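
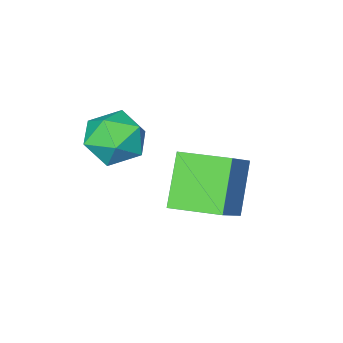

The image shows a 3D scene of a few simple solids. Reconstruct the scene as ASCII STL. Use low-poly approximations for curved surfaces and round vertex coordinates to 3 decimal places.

solid 
facet normal -0.495 -0.395 0.774
outer loop
vertex -2.898 -1.817 0.835
vertex -3.836 -0.416 0.95
vertex -4.274 -2.633 -0.462
endloop
endfacet
facet normal 0.555 -0.829 -0.067
outer loop
vertex -3.284 -1.844 -2.01
vertex -2.898 -1.817 0.835
vertex -4.274 -2.633 -0.462
endloop
endfacet
facet normal -0.495 -0.395 0.774
outer loop
vertex -4.274 -2.633 -0.462
vertex -3.836 -0.416 0.95
vertex -5.213 -1.232 -0.347
endloop
endfacet
facet normal -0.668 -0.396 -0.629
outer loop
vertex -5.213 -1.232 -0.347
vertex -3.284 -1.844 -2.01
vertex -4.274 -2.633 -0.462
endloop
endfacet
facet normal 0.669 0.396 0.629
outer loop
vertex -2.898 -1.817 0.835
vertex -2.846 0.373 -0.598
vertex -3.836 -0.416 0.95
endloop
endfacet
facet normal 0.555 -0.829 -0.067
outer loop
vertex -1.907 -1.028 -0.713
vertex -2.898 -1.817 0.835
vertex -3.284 -1.844 -2.01
endloop
endfacet
facet normal 0.668 0.396 0.630
outer loop
vertex -1.907 -1.028 -0.713
vertex -2.846 0.373 -0.598
vertex -2.898 -1.817 0.835
endloop
endfacet
facet normal -0.555 0.829 0.068
outer loop
vertex -3.836 -0.416 0.95
vertex -2.846 0.373 -0.598
vertex -5.213 -1.232 -0.347
endloop
endfacet
facet normal -0.668 -0.396 -0.630
outer loop
vertex -4.222 -0.443 -1.895
vertex -3.284 -1.844 -2.01
vertex -5.213 -1.232 -0.347
endloop
endfacet
facet normal -0.555 0.829 0.067
outer loop
vertex -5.213 -1.232 -0.347
vertex -2.846 0.373 -0.598
vertex -4.222 -0.443 -1.895
endloop
endfacet
facet normal 0.495 0.395 -0.774
outer loop
vertex -4.222 -0.443 -1.895
vertex -1.907 -1.028 -0.713
vertex -3.284 -1.844 -2.01
endloop
endfacet
facet normal 0.495 0.395 -0.774
outer loop
vertex -2.846 0.373 -0.598
vertex -1.907 -1.028 -0.713
vertex -4.222 -0.443 -1.895
endloop
endfacet
facet normal 0.349 0.882 -0.316
outer loop
vertex -1.393 -3.221 0.039
vertex -2.303 -2.733 0.398
vertex -1.44 -2.837 1.061
endloop
endfacet
facet normal 0.884 0.449 -0.128
outer loop
vertex -1.393 -3.221 0.039
vertex -1.44 -2.837 1.061
vertex -0.976 -3.807 0.862
endloop
endfacet
facet normal 0.839 -0.141 -0.526
outer loop
vertex -1.393 -3.221 0.039
vertex -0.976 -3.807 0.862
vertex -1.552 -4.303 0.076
endloop
endfacet
facet normal 0.276 -0.073 -0.958
outer loop
vertex -1.393 -3.221 0.039
vertex -1.552 -4.303 0.076
vertex -2.372 -3.639 -0.211
endloop
endfacet
facet normal -0.027 0.559 -0.829
outer loop
vertex -1.393 -3.221 0.039
vertex -2.372 -3.639 -0.211
vertex -2.303 -2.733 0.398
endloop
endfacet
facet normal 0.790 0.264 0.554
outer loop
vertex -0.976 -3.807 0.862
vertex -1.44 -2.837 1.061
vertex -1.628 -3.681 1.731
endloop
endfacet
facet normal -0.077 0.965 0.251
outer loop
vertex -1.44 -2.837 1.061
vertex -2.303 -2.733 0.398
vertex -2.448 -3.017 1.444
endloop
endfacet
facet normal -0.686 0.441 -0.579
outer loop
vertex -2.303 -2.733 0.398
vertex -2.372 -3.639 -0.211
vertex -3.024 -3.513 0.658
endloop
endfacet
facet normal -0.196 -0.583 -0.789
outer loop
vertex -2.372 -3.639 -0.211
vertex -1.552 -4.303 0.076
vertex -2.56 -4.483 0.459
endloop
endfacet
facet normal 0.717 -0.692 -0.089
outer loop
vertex -1.552 -4.303 0.076
vertex -0.976 -3.807 0.862
vertex -1.697 -4.587 1.122
endloop
endfacet
facet normal -0.276 0.073 0.958
outer loop
vertex -2.607 -4.099 1.481
vertex -1.628 -3.681 1.731
vertex -2.448 -3.017 1.444
endloop
endfacet
facet normal -0.839 0.141 0.526
outer loop
vertex -2.607 -4.099 1.481
vertex -2.448 -3.017 1.444
vertex -3.024 -3.513 0.658
endloop
endfacet
facet normal -0.884 -0.449 0.128
outer loop
vertex -2.607 -4.099 1.481
vertex -3.024 -3.513 0.658
vertex -2.56 -4.483 0.459
endloop
endfacet
facet normal -0.349 -0.882 0.316
outer loop
vertex -2.607 -4.099 1.481
vertex -2.56 -4.483 0.459
vertex -1.697 -4.587 1.122
endloop
endfacet
facet normal 0.027 -0.559 0.829
outer loop
vertex -2.607 -4.099 1.481
vertex -1.697 -4.587 1.122
vertex -1.628 -3.681 1.731
endloop
endfacet
facet normal 0.196 0.583 0.789
outer loop
vertex -2.448 -3.017 1.444
vertex -1.628 -3.681 1.731
vertex -1.44 -2.837 1.061
endloop
endfacet
facet normal -0.717 0.692 0.089
outer loop
vertex -3.024 -3.513 0.658
vertex -2.448 -3.017 1.444
vertex -2.303 -2.733 0.398
endloop
endfacet
facet normal -0.790 -0.264 -0.554
outer loop
vertex -2.56 -4.483 0.459
vertex -3.024 -3.513 0.658
vertex -2.372 -3.639 -0.211
endloop
endfacet
facet normal 0.077 -0.965 -0.251
outer loop
vertex -1.697 -4.587 1.122
vertex -2.56 -4.483 0.459
vertex -1.552 -4.303 0.076
endloop
endfacet
facet normal 0.686 -0.441 0.579
outer loop
vertex -1.628 -3.681 1.731
vertex -1.697 -4.587 1.122
vertex -0.976 -3.807 0.862
endloop
endfacet

endsolid


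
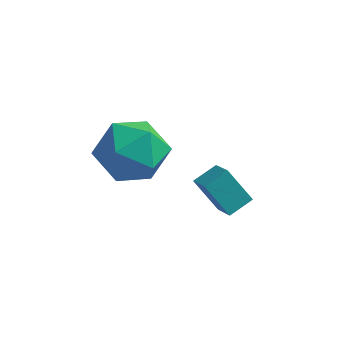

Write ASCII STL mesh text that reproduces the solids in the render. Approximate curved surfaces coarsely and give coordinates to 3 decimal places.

solid 
facet normal -0.437 -0.897 0.064
outer loop
vertex -3.267 -1.154 -2.246
vertex -2.31 -1.657 -2.761
vertex -2.36 -1.548 -1.569
endloop
endfacet
facet normal -0.650 -0.472 0.596
outer loop
vertex -3.267 -1.154 -2.246
vertex -2.36 -1.548 -1.569
vertex -2.887 -0.502 -1.315
endloop
endfacet
facet normal -0.945 0.110 0.309
outer loop
vertex -3.267 -1.154 -2.246
vertex -2.887 -0.502 -1.315
vertex -3.163 0.035 -2.35
endloop
endfacet
facet normal -0.915 0.045 -0.401
outer loop
vertex -3.267 -1.154 -2.246
vertex -3.163 0.035 -2.35
vertex -2.806 -0.679 -3.244
endloop
endfacet
facet normal -0.601 -0.578 -0.552
outer loop
vertex -3.267 -1.154 -2.246
vertex -2.806 -0.679 -3.244
vertex -2.31 -1.657 -2.761
endloop
endfacet
facet normal -0.070 -0.268 0.961
outer loop
vertex -2.887 -0.502 -1.315
vertex -2.36 -1.548 -1.569
vertex -1.694 -0.601 -1.256
endloop
endfacet
facet normal 0.274 -0.957 0.099
outer loop
vertex -2.36 -1.548 -1.569
vertex -2.31 -1.657 -2.761
vertex -1.337 -1.315 -2.15
endloop
endfacet
facet normal 0.008 -0.440 -0.898
outer loop
vertex -2.31 -1.657 -2.761
vertex -2.806 -0.679 -3.244
vertex -1.613 -0.778 -3.185
endloop
endfacet
facet normal -0.500 0.568 -0.653
outer loop
vertex -2.806 -0.679 -3.244
vertex -3.163 0.035 -2.35
vertex -2.14 0.268 -2.931
endloop
endfacet
facet normal -0.548 0.674 0.496
outer loop
vertex -3.163 0.035 -2.35
vertex -2.887 -0.502 -1.315
vertex -2.19 0.377 -1.739
endloop
endfacet
facet normal 0.915 -0.045 0.401
outer loop
vertex -1.233 -0.126 -2.254
vertex -1.694 -0.601 -1.256
vertex -1.337 -1.315 -2.15
endloop
endfacet
facet normal 0.945 -0.110 -0.309
outer loop
vertex -1.233 -0.126 -2.254
vertex -1.337 -1.315 -2.15
vertex -1.613 -0.778 -3.185
endloop
endfacet
facet normal 0.650 0.472 -0.596
outer loop
vertex -1.233 -0.126 -2.254
vertex -1.613 -0.778 -3.185
vertex -2.14 0.268 -2.931
endloop
endfacet
facet normal 0.437 0.897 -0.064
outer loop
vertex -1.233 -0.126 -2.254
vertex -2.14 0.268 -2.931
vertex -2.19 0.377 -1.739
endloop
endfacet
facet normal 0.601 0.578 0.552
outer loop
vertex -1.233 -0.126 -2.254
vertex -2.19 0.377 -1.739
vertex -1.694 -0.601 -1.256
endloop
endfacet
facet normal 0.500 -0.568 0.653
outer loop
vertex -1.337 -1.315 -2.15
vertex -1.694 -0.601 -1.256
vertex -2.36 -1.548 -1.569
endloop
endfacet
facet normal 0.548 -0.674 -0.496
outer loop
vertex -1.613 -0.778 -3.185
vertex -1.337 -1.315 -2.15
vertex -2.31 -1.657 -2.761
endloop
endfacet
facet normal 0.070 0.268 -0.961
outer loop
vertex -2.14 0.268 -2.931
vertex -1.613 -0.778 -3.185
vertex -2.806 -0.679 -3.244
endloop
endfacet
facet normal -0.274 0.957 -0.099
outer loop
vertex -2.19 0.377 -1.739
vertex -2.14 0.268 -2.931
vertex -3.163 0.035 -2.35
endloop
endfacet
facet normal -0.008 0.440 0.898
outer loop
vertex -1.694 -0.601 -1.256
vertex -2.19 0.377 -1.739
vertex -2.887 -0.502 -1.315
endloop
endfacet
facet normal -0.529 -0.767 -0.364
outer loop
vertex 0.227 -1.423 -2.35
vertex -0.328 -0.815 -2.825
vertex 1.003 -1.489 -3.34
endloop
endfacet
facet normal 0.583 -0.640 0.500
outer loop
vertex 1.448 -0.845 -3.035
vertex 0.227 -1.423 -2.35
vertex 1.003 -1.489 -3.34
endloop
endfacet
facet normal -0.529 -0.767 -0.364
outer loop
vertex 1.003 -1.489 -3.34
vertex -0.328 -0.815 -2.825
vertex 0.449 -0.881 -3.815
endloop
endfacet
facet normal 0.616 -0.053 -0.786
outer loop
vertex 0.449 -0.881 -3.815
vertex 1.448 -0.845 -3.035
vertex 1.003 -1.489 -3.34
endloop
endfacet
facet normal -0.615 0.053 0.786
outer loop
vertex 0.227 -1.423 -2.35
vertex 0.117 -0.171 -2.52
vertex -0.328 -0.815 -2.825
endloop
endfacet
facet normal 0.584 -0.639 0.501
outer loop
vertex 0.671 -0.779 -2.045
vertex 0.227 -1.423 -2.35
vertex 1.448 -0.845 -3.035
endloop
endfacet
facet normal -0.616 0.053 0.786
outer loop
vertex 0.671 -0.779 -2.045
vertex 0.117 -0.171 -2.52
vertex 0.227 -1.423 -2.35
endloop
endfacet
facet normal -0.583 0.640 -0.500
outer loop
vertex -0.328 -0.815 -2.825
vertex 0.117 -0.171 -2.52
vertex 0.449 -0.881 -3.815
endloop
endfacet
facet normal 0.616 -0.052 -0.786
outer loop
vertex 0.893 -0.237 -3.51
vertex 1.448 -0.845 -3.035
vertex 0.449 -0.881 -3.815
endloop
endfacet
facet normal -0.584 0.639 -0.500
outer loop
vertex 0.449 -0.881 -3.815
vertex 0.117 -0.171 -2.52
vertex 0.893 -0.237 -3.51
endloop
endfacet
facet normal 0.529 0.767 0.364
outer loop
vertex 0.893 -0.237 -3.51
vertex 0.671 -0.779 -2.045
vertex 1.448 -0.845 -3.035
endloop
endfacet
facet normal 0.529 0.766 0.364
outer loop
vertex 0.117 -0.171 -2.52
vertex 0.671 -0.779 -2.045
vertex 0.893 -0.237 -3.51
endloop
endfacet

endsolid


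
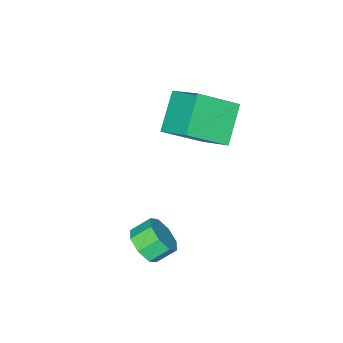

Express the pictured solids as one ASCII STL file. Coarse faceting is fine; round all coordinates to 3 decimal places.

solid 
facet normal 0.695 -0.418 -0.585
outer loop
vertex 3.24 -0.611 -2.72
vertex 2.765 -0.369 -3.457
vertex 3.419 0.019 -2.957
endloop
endfacet
facet normal 0.671 0.086 0.736
outer loop
vertex 3.24 -0.611 -2.72
vertex 3.419 0.019 -2.957
vertex 2.51 -0.174 -2.106
endloop
endfacet
facet normal 0.671 0.085 0.736
outer loop
vertex 2.51 -0.174 -2.106
vertex 3.419 0.019 -2.957
vertex 2.689 0.456 -2.342
endloop
endfacet
facet normal -0.695 0.417 0.586
outer loop
vertex 2.51 -0.174 -2.106
vertex 2.689 0.456 -2.342
vertex 2.035 0.069 -2.843
endloop
endfacet
facet normal 0.695 -0.417 -0.586
outer loop
vertex 3.419 0.019 -2.957
vertex 2.765 -0.369 -3.457
vertex 3.214 0.422 -3.487
endloop
endfacet
facet normal 0.656 0.701 0.280
outer loop
vertex 3.419 0.019 -2.957
vertex 3.214 0.422 -3.487
vertex 2.689 0.456 -2.342
endloop
endfacet
facet normal 0.656 0.701 0.280
outer loop
vertex 2.689 0.456 -2.342
vertex 3.214 0.422 -3.487
vertex 2.484 0.86 -2.872
endloop
endfacet
facet normal -0.695 0.416 0.586
outer loop
vertex 2.689 0.456 -2.342
vertex 2.484 0.86 -2.872
vertex 2.035 0.069 -2.843
endloop
endfacet
facet normal 0.695 -0.417 -0.586
outer loop
vertex 3.214 0.422 -3.487
vertex 2.765 -0.369 -3.457
vertex 2.746 0.362 -3.999
endloop
endfacet
facet normal 0.256 0.905 -0.340
outer loop
vertex 3.214 0.422 -3.487
vertex 2.746 0.362 -3.999
vertex 2.484 0.86 -2.872
endloop
endfacet
facet normal 0.256 0.905 -0.340
outer loop
vertex 2.484 0.86 -2.872
vertex 2.746 0.362 -3.999
vertex 2.016 0.8 -3.384
endloop
endfacet
facet normal -0.695 0.416 0.586
outer loop
vertex 2.484 0.86 -2.872
vertex 2.016 0.8 -3.384
vertex 2.035 0.069 -2.843
endloop
endfacet
facet normal 0.696 -0.416 -0.586
outer loop
vertex 2.746 0.362 -3.999
vertex 2.765 -0.369 -3.457
vertex 2.29 -0.126 -4.194
endloop
endfacet
facet normal -0.294 0.579 -0.761
outer loop
vertex 2.746 0.362 -3.999
vertex 2.29 -0.126 -4.194
vertex 2.016 0.8 -3.384
endloop
endfacet
facet normal -0.294 0.579 -0.761
outer loop
vertex 2.016 0.8 -3.384
vertex 2.29 -0.126 -4.194
vertex 1.56 0.311 -3.58
endloop
endfacet
facet normal -0.697 0.415 0.585
outer loop
vertex 2.016 0.8 -3.384
vertex 1.56 0.311 -3.58
vertex 2.035 0.069 -2.843
endloop
endfacet
facet normal 0.695 -0.417 -0.586
outer loop
vertex 2.29 -0.126 -4.194
vertex 2.765 -0.369 -3.457
vertex 2.111 -0.756 -3.958
endloop
endfacet
facet normal -0.671 -0.085 -0.737
outer loop
vertex 2.29 -0.126 -4.194
vertex 2.111 -0.756 -3.958
vertex 1.56 0.311 -3.58
endloop
endfacet
facet normal -0.672 -0.086 -0.736
outer loop
vertex 1.56 0.311 -3.58
vertex 2.111 -0.756 -3.958
vertex 1.381 -0.319 -3.343
endloop
endfacet
facet normal -0.695 0.418 0.585
outer loop
vertex 1.56 0.311 -3.58
vertex 1.381 -0.319 -3.343
vertex 2.035 0.069 -2.843
endloop
endfacet
facet normal 0.695 -0.416 -0.586
outer loop
vertex 2.111 -0.756 -3.958
vertex 2.765 -0.369 -3.457
vertex 2.316 -1.16 -3.428
endloop
endfacet
facet normal -0.656 -0.701 -0.281
outer loop
vertex 2.111 -0.756 -3.958
vertex 2.316 -1.16 -3.428
vertex 1.381 -0.319 -3.343
endloop
endfacet
facet normal -0.656 -0.701 -0.279
outer loop
vertex 1.381 -0.319 -3.343
vertex 2.316 -1.16 -3.428
vertex 1.586 -0.722 -2.813
endloop
endfacet
facet normal -0.695 0.417 0.586
outer loop
vertex 1.381 -0.319 -3.343
vertex 1.586 -0.722 -2.813
vertex 2.035 0.069 -2.843
endloop
endfacet
facet normal 0.695 -0.416 -0.586
outer loop
vertex 2.316 -1.16 -3.428
vertex 2.765 -0.369 -3.457
vertex 2.784 -1.1 -2.916
endloop
endfacet
facet normal -0.256 -0.905 0.340
outer loop
vertex 2.316 -1.16 -3.428
vertex 2.784 -1.1 -2.916
vertex 1.586 -0.722 -2.813
endloop
endfacet
facet normal -0.256 -0.905 0.340
outer loop
vertex 1.586 -0.722 -2.813
vertex 2.784 -1.1 -2.916
vertex 2.054 -0.662 -2.301
endloop
endfacet
facet normal -0.695 0.417 0.586
outer loop
vertex 1.586 -0.722 -2.813
vertex 2.054 -0.662 -2.301
vertex 2.035 0.069 -2.843
endloop
endfacet
facet normal 0.697 -0.415 -0.585
outer loop
vertex 2.784 -1.1 -2.916
vertex 2.765 -0.369 -3.457
vertex 3.24 -0.611 -2.72
endloop
endfacet
facet normal 0.294 -0.579 0.761
outer loop
vertex 2.784 -1.1 -2.916
vertex 3.24 -0.611 -2.72
vertex 2.054 -0.662 -2.301
endloop
endfacet
facet normal 0.294 -0.579 0.761
outer loop
vertex 2.054 -0.662 -2.301
vertex 3.24 -0.611 -2.72
vertex 2.51 -0.174 -2.106
endloop
endfacet
facet normal -0.696 0.416 0.586
outer loop
vertex 2.054 -0.662 -2.301
vertex 2.51 -0.174 -2.106
vertex 2.035 0.069 -2.843
endloop
endfacet
facet normal -0.712 0.447 -0.541
outer loop
vertex -3.219 -0.79 1.49
vertex -1.812 -0.073 0.23
vertex -3.391 -2.424 0.368
endloop
endfacet
facet normal -0.697 -0.355 0.624
outer loop
vertex -1.888 -3.367 1.51
vertex -3.219 -0.79 1.49
vertex -3.391 -2.424 0.368
endloop
endfacet
facet normal -0.712 0.447 -0.542
outer loop
vertex -3.391 -2.424 0.368
vertex -1.812 -0.073 0.23
vertex -1.984 -1.708 -0.892
endloop
endfacet
facet normal -0.087 -0.821 -0.564
outer loop
vertex -1.984 -1.708 -0.892
vertex -1.888 -3.367 1.51
vertex -3.391 -2.424 0.368
endloop
endfacet
facet normal 0.087 0.821 0.564
outer loop
vertex -3.219 -0.79 1.49
vertex -0.309 -1.016 1.372
vertex -1.812 -0.073 0.23
endloop
endfacet
facet normal -0.696 -0.355 0.624
outer loop
vertex -1.716 -1.732 2.632
vertex -3.219 -0.79 1.49
vertex -1.888 -3.367 1.51
endloop
endfacet
facet normal 0.087 0.822 0.564
outer loop
vertex -1.716 -1.732 2.632
vertex -0.309 -1.016 1.372
vertex -3.219 -0.79 1.49
endloop
endfacet
facet normal 0.696 0.355 -0.624
outer loop
vertex -1.812 -0.073 0.23
vertex -0.309 -1.016 1.372
vertex -1.984 -1.708 -0.892
endloop
endfacet
facet normal -0.086 -0.821 -0.564
outer loop
vertex -0.481 -2.65 0.25
vertex -1.888 -3.367 1.51
vertex -1.984 -1.708 -0.892
endloop
endfacet
facet normal 0.696 0.355 -0.624
outer loop
vertex -1.984 -1.708 -0.892
vertex -0.309 -1.016 1.372
vertex -0.481 -2.65 0.25
endloop
endfacet
facet normal 0.712 -0.446 0.541
outer loop
vertex -0.481 -2.65 0.25
vertex -1.716 -1.732 2.632
vertex -1.888 -3.367 1.51
endloop
endfacet
facet normal 0.712 -0.447 0.541
outer loop
vertex -0.309 -1.016 1.372
vertex -1.716 -1.732 2.632
vertex -0.481 -2.65 0.25
endloop
endfacet

endsolid


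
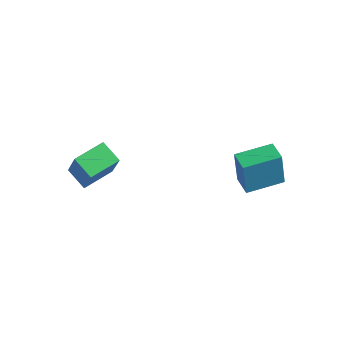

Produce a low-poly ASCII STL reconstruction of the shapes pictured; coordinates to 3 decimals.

solid 
facet normal -0.464 0.190 -0.865
outer loop
vertex -4.79 -2.412 2.214
vertex -4.64 -0.832 2.48
vertex -3.715 -2.417 1.637
endloop
endfacet
facet normal -0.093 -0.982 -0.165
outer loop
vertex -2.76 -2.808 3.42
vertex -4.79 -2.412 2.214
vertex -3.715 -2.417 1.637
endloop
endfacet
facet normal -0.463 0.190 -0.866
outer loop
vertex -3.715 -2.417 1.637
vertex -4.64 -0.832 2.48
vertex -3.565 -0.836 1.904
endloop
endfacet
facet normal 0.881 -0.004 -0.473
outer loop
vertex -3.565 -0.836 1.904
vertex -2.76 -2.808 3.42
vertex -3.715 -2.417 1.637
endloop
endfacet
facet normal -0.881 0.004 0.473
outer loop
vertex -4.79 -2.412 2.214
vertex -3.685 -1.223 4.263
vertex -4.64 -0.832 2.48
endloop
endfacet
facet normal -0.093 -0.982 -0.166
outer loop
vertex -3.835 -2.804 3.996
vertex -4.79 -2.412 2.214
vertex -2.76 -2.808 3.42
endloop
endfacet
facet normal -0.881 0.004 0.473
outer loop
vertex -3.835 -2.804 3.996
vertex -3.685 -1.223 4.263
vertex -4.79 -2.412 2.214
endloop
endfacet
facet normal 0.092 0.982 0.166
outer loop
vertex -4.64 -0.832 2.48
vertex -3.685 -1.223 4.263
vertex -3.565 -0.836 1.904
endloop
endfacet
facet normal 0.881 -0.004 -0.473
outer loop
vertex -2.61 -1.228 3.686
vertex -2.76 -2.808 3.42
vertex -3.565 -0.836 1.904
endloop
endfacet
facet normal 0.094 0.982 0.166
outer loop
vertex -3.565 -0.836 1.904
vertex -3.685 -1.223 4.263
vertex -2.61 -1.228 3.686
endloop
endfacet
facet normal 0.463 -0.190 0.866
outer loop
vertex -2.61 -1.228 3.686
vertex -3.835 -2.804 3.996
vertex -2.76 -2.808 3.42
endloop
endfacet
facet normal 0.464 -0.190 0.865
outer loop
vertex -3.685 -1.223 4.263
vertex -3.835 -2.804 3.996
vertex -2.61 -1.228 3.686
endloop
endfacet
facet normal -0.913 0.408 -0.004
outer loop
vertex 0.915 2.444 4.109
vertex 1.665 4.126 4.288
vertex 0.998 2.61 2.208
endloop
endfacet
facet normal -0.405 -0.909 -0.097
outer loop
vertex 1.975 2.174 2.212
vertex 0.915 2.444 4.109
vertex 0.998 2.61 2.208
endloop
endfacet
facet normal -0.913 0.408 -0.004
outer loop
vertex 0.998 2.61 2.208
vertex 1.665 4.126 4.288
vertex 1.748 4.292 2.387
endloop
endfacet
facet normal 0.043 0.087 -0.995
outer loop
vertex 1.748 4.292 2.387
vertex 1.975 2.174 2.212
vertex 0.998 2.61 2.208
endloop
endfacet
facet normal -0.043 -0.087 0.995
outer loop
vertex 0.915 2.444 4.109
vertex 2.642 3.69 4.292
vertex 1.665 4.126 4.288
endloop
endfacet
facet normal -0.405 -0.909 -0.097
outer loop
vertex 1.892 2.008 4.113
vertex 0.915 2.444 4.109
vertex 1.975 2.174 2.212
endloop
endfacet
facet normal -0.043 -0.087 0.995
outer loop
vertex 1.892 2.008 4.113
vertex 2.642 3.69 4.292
vertex 0.915 2.444 4.109
endloop
endfacet
facet normal 0.405 0.909 0.097
outer loop
vertex 1.665 4.126 4.288
vertex 2.642 3.69 4.292
vertex 1.748 4.292 2.387
endloop
endfacet
facet normal 0.043 0.087 -0.995
outer loop
vertex 2.725 3.856 2.391
vertex 1.975 2.174 2.212
vertex 1.748 4.292 2.387
endloop
endfacet
facet normal 0.405 0.909 0.097
outer loop
vertex 1.748 4.292 2.387
vertex 2.642 3.69 4.292
vertex 2.725 3.856 2.391
endloop
endfacet
facet normal 0.913 -0.408 0.004
outer loop
vertex 2.725 3.856 2.391
vertex 1.892 2.008 4.113
vertex 1.975 2.174 2.212
endloop
endfacet
facet normal 0.913 -0.408 0.004
outer loop
vertex 2.642 3.69 4.292
vertex 1.892 2.008 4.113
vertex 2.725 3.856 2.391
endloop
endfacet

endsolid


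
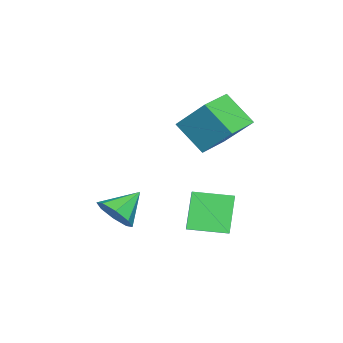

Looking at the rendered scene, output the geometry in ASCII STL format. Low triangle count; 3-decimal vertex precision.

solid 
facet normal -0.969 0.242 0.043
outer loop
vertex -4.82 1.075 0.316
vertex -4.39 2.519 1.877
vertex -4.554 2.367 -0.952
endloop
endfacet
facet normal -0.198 -0.665 -0.720
outer loop
vertex -3.09 2.001 -1.017
vertex -4.82 1.075 0.316
vertex -4.554 2.367 -0.952
endloop
endfacet
facet normal -0.969 0.243 0.043
outer loop
vertex -4.554 2.367 -0.952
vertex -4.39 2.519 1.877
vertex -4.123 3.811 0.609
endloop
endfacet
facet normal 0.146 0.706 -0.693
outer loop
vertex -4.123 3.811 0.609
vertex -3.09 2.001 -1.017
vertex -4.554 2.367 -0.952
endloop
endfacet
facet normal -0.146 -0.706 0.693
outer loop
vertex -4.82 1.075 0.316
vertex -2.926 2.153 1.812
vertex -4.39 2.519 1.877
endloop
endfacet
facet normal -0.198 -0.665 -0.720
outer loop
vertex -3.357 0.709 0.251
vertex -4.82 1.075 0.316
vertex -3.09 2.001 -1.017
endloop
endfacet
facet normal -0.146 -0.706 0.693
outer loop
vertex -3.357 0.709 0.251
vertex -2.926 2.153 1.812
vertex -4.82 1.075 0.316
endloop
endfacet
facet normal 0.198 0.665 0.720
outer loop
vertex -4.39 2.519 1.877
vertex -2.926 2.153 1.812
vertex -4.123 3.811 0.609
endloop
endfacet
facet normal 0.146 0.706 -0.693
outer loop
vertex -2.66 3.445 0.544
vertex -3.09 2.001 -1.017
vertex -4.123 3.811 0.609
endloop
endfacet
facet normal 0.198 0.665 0.720
outer loop
vertex -4.123 3.811 0.609
vertex -2.926 2.153 1.812
vertex -2.66 3.445 0.544
endloop
endfacet
facet normal 0.969 -0.242 -0.043
outer loop
vertex -2.66 3.445 0.544
vertex -3.357 0.709 0.251
vertex -3.09 2.001 -1.017
endloop
endfacet
facet normal 0.969 -0.242 -0.044
outer loop
vertex -2.926 2.153 1.812
vertex -3.357 0.709 0.251
vertex -2.66 3.445 0.544
endloop
endfacet
facet normal -0.793 -0.347 -0.501
outer loop
vertex -2.443 1.802 -3.033
vertex -3.029 3.418 -3.226
vertex -1.481 1.957 -4.664
endloop
endfacet
facet normal 0.339 -0.934 0.111
outer loop
vertex -0.831 2.242 -4.254
vertex -2.443 1.802 -3.033
vertex -1.481 1.957 -4.664
endloop
endfacet
facet normal -0.793 -0.348 -0.500
outer loop
vertex -1.481 1.957 -4.664
vertex -3.029 3.418 -3.226
vertex -2.068 3.573 -4.857
endloop
endfacet
facet normal 0.506 0.081 -0.859
outer loop
vertex -2.068 3.573 -4.857
vertex -0.831 2.242 -4.254
vertex -1.481 1.957 -4.664
endloop
endfacet
facet normal -0.506 -0.081 0.859
outer loop
vertex -2.443 1.802 -3.033
vertex -2.379 3.703 -2.816
vertex -3.029 3.418 -3.226
endloop
endfacet
facet normal 0.339 -0.934 0.111
outer loop
vertex -1.792 2.087 -2.623
vertex -2.443 1.802 -3.033
vertex -0.831 2.242 -4.254
endloop
endfacet
facet normal -0.506 -0.081 0.859
outer loop
vertex -1.792 2.087 -2.623
vertex -2.379 3.703 -2.816
vertex -2.443 1.802 -3.033
endloop
endfacet
facet normal -0.339 0.934 -0.111
outer loop
vertex -3.029 3.418 -3.226
vertex -2.379 3.703 -2.816
vertex -2.068 3.573 -4.857
endloop
endfacet
facet normal 0.506 0.081 -0.859
outer loop
vertex -1.417 3.858 -4.447
vertex -0.831 2.242 -4.254
vertex -2.068 3.573 -4.857
endloop
endfacet
facet normal -0.339 0.934 -0.111
outer loop
vertex -2.068 3.573 -4.857
vertex -2.379 3.703 -2.816
vertex -1.417 3.858 -4.447
endloop
endfacet
facet normal 0.793 0.347 0.500
outer loop
vertex -1.417 3.858 -4.447
vertex -1.792 2.087 -2.623
vertex -0.831 2.242 -4.254
endloop
endfacet
facet normal 0.793 0.348 0.501
outer loop
vertex -2.379 3.703 -2.816
vertex -1.792 2.087 -2.623
vertex -1.417 3.858 -4.447
endloop
endfacet
facet normal 0.741 -0.386 -0.549
outer loop
vertex 0.724 -0.118 -2.937
vertex 0.088 -0.471 -3.548
vertex 0.568 0.346 -3.474
endloop
endfacet
facet normal 0.190 0.770 0.610
outer loop
vertex 0.724 -0.118 -2.937
vertex 0.568 0.346 -3.474
vertex -1.068 0.131 -2.692
endloop
endfacet
facet normal 0.742 -0.386 -0.548
outer loop
vertex 0.568 0.346 -3.474
vertex 0.088 -0.471 -3.548
vertex 0.131 0.331 -4.055
endloop
endfacet
facet normal -0.105 0.993 0.053
outer loop
vertex 0.568 0.346 -3.474
vertex 0.131 0.331 -4.055
vertex -1.068 0.131 -2.692
endloop
endfacet
facet normal 0.741 -0.387 -0.549
outer loop
vertex 0.131 0.331 -4.055
vertex 0.088 -0.471 -3.548
vertex -0.332 -0.153 -4.339
endloop
endfacet
facet normal -0.550 0.746 -0.375
outer loop
vertex 0.131 0.331 -4.055
vertex -0.332 -0.153 -4.339
vertex -1.068 0.131 -2.692
endloop
endfacet
facet normal 0.742 -0.386 -0.549
outer loop
vertex -0.332 -0.153 -4.339
vertex 0.088 -0.471 -3.548
vertex -0.548 -0.823 -4.16
endloop
endfacet
facet normal -0.888 0.172 -0.427
outer loop
vertex -0.332 -0.153 -4.339
vertex -0.548 -0.823 -4.16
vertex -1.068 0.131 -2.692
endloop
endfacet
facet normal 0.742 -0.385 -0.549
outer loop
vertex -0.548 -0.823 -4.16
vertex 0.088 -0.471 -3.548
vertex -0.391 -1.288 -3.622
endloop
endfacet
facet normal -0.917 -0.391 -0.071
outer loop
vertex -0.548 -0.823 -4.16
vertex -0.391 -1.288 -3.622
vertex -1.068 0.131 -2.692
endloop
endfacet
facet normal 0.742 -0.385 -0.548
outer loop
vertex -0.391 -1.288 -3.622
vertex 0.088 -0.471 -3.548
vertex 0.046 -1.273 -3.041
endloop
endfacet
facet normal -0.623 -0.615 0.484
outer loop
vertex -0.391 -1.288 -3.622
vertex 0.046 -1.273 -3.041
vertex -1.068 0.131 -2.692
endloop
endfacet
facet normal 0.741 -0.386 -0.549
outer loop
vertex 0.046 -1.273 -3.041
vertex 0.088 -0.471 -3.548
vertex 0.508 -0.789 -2.758
endloop
endfacet
facet normal -0.176 -0.367 0.914
outer loop
vertex 0.046 -1.273 -3.041
vertex 0.508 -0.789 -2.758
vertex -1.068 0.131 -2.692
endloop
endfacet
facet normal 0.742 -0.385 -0.549
outer loop
vertex 0.508 -0.789 -2.758
vertex 0.088 -0.471 -3.548
vertex 0.724 -0.118 -2.937
endloop
endfacet
facet normal 0.161 0.206 0.965
outer loop
vertex 0.508 -0.789 -2.758
vertex 0.724 -0.118 -2.937
vertex -1.068 0.131 -2.692
endloop
endfacet

endsolid


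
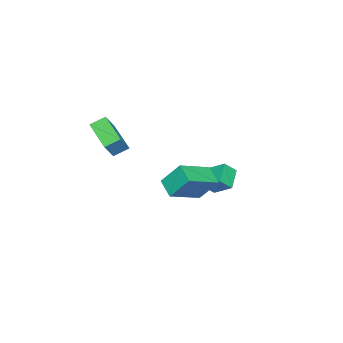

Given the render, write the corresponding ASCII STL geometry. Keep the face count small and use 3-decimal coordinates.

solid 
facet normal -0.814 -0.296 0.499
outer loop
vertex -3.969 -0.257 -1.771
vertex -4.485 0.147 -2.373
vertex -4.002 -1.316 -2.453
endloop
endfacet
facet normal 0.580 -0.454 0.676
outer loop
vertex -2.935 -0.927 -3.107
vertex -3.969 -0.257 -1.771
vertex -4.002 -1.316 -2.453
endloop
endfacet
facet normal -0.815 -0.296 0.499
outer loop
vertex -4.002 -1.316 -2.453
vertex -4.485 0.147 -2.373
vertex -4.518 -0.912 -3.056
endloop
endfacet
facet normal -0.025 -0.840 -0.541
outer loop
vertex -4.518 -0.912 -3.056
vertex -2.935 -0.927 -3.107
vertex -4.002 -1.316 -2.453
endloop
endfacet
facet normal 0.026 0.840 0.542
outer loop
vertex -3.969 -0.257 -1.771
vertex -3.418 0.536 -3.027
vertex -4.485 0.147 -2.373
endloop
endfacet
facet normal 0.580 -0.454 0.676
outer loop
vertex -2.902 0.132 -2.424
vertex -3.969 -0.257 -1.771
vertex -2.935 -0.927 -3.107
endloop
endfacet
facet normal 0.025 0.840 0.542
outer loop
vertex -2.902 0.132 -2.424
vertex -3.418 0.536 -3.027
vertex -3.969 -0.257 -1.771
endloop
endfacet
facet normal -0.580 0.454 -0.676
outer loop
vertex -4.485 0.147 -2.373
vertex -3.418 0.536 -3.027
vertex -4.518 -0.912 -3.056
endloop
endfacet
facet normal -0.025 -0.840 -0.542
outer loop
vertex -3.451 -0.523 -3.709
vertex -2.935 -0.927 -3.107
vertex -4.518 -0.912 -3.056
endloop
endfacet
facet normal -0.580 0.454 -0.677
outer loop
vertex -4.518 -0.912 -3.056
vertex -3.418 0.536 -3.027
vertex -3.451 -0.523 -3.709
endloop
endfacet
facet normal 0.814 0.296 -0.499
outer loop
vertex -3.451 -0.523 -3.709
vertex -2.902 0.132 -2.424
vertex -2.935 -0.927 -3.107
endloop
endfacet
facet normal 0.815 0.296 -0.499
outer loop
vertex -3.418 0.536 -3.027
vertex -2.902 0.132 -2.424
vertex -3.451 -0.523 -3.709
endloop
endfacet
facet normal -0.487 -0.793 0.366
outer loop
vertex 1.429 -4.645 2.101
vertex 0.86 -4.09 2.545
vertex 0.728 -4.635 1.19
endloop
endfacet
facet normal 0.625 -0.610 -0.487
outer loop
vertex 1.68 -3.09 0.475
vertex 1.429 -4.645 2.101
vertex 0.728 -4.635 1.19
endloop
endfacet
facet normal -0.488 -0.792 0.366
outer loop
vertex 0.728 -4.635 1.19
vertex 0.86 -4.09 2.545
vertex 0.16 -4.08 1.633
endloop
endfacet
facet normal -0.610 0.009 -0.793
outer loop
vertex 0.16 -4.08 1.633
vertex 1.68 -3.09 0.475
vertex 0.728 -4.635 1.19
endloop
endfacet
facet normal 0.610 -0.009 0.793
outer loop
vertex 1.429 -4.645 2.101
vertex 1.812 -2.545 1.83
vertex 0.86 -4.09 2.545
endloop
endfacet
facet normal 0.625 -0.610 -0.487
outer loop
vertex 2.38 -3.1 1.387
vertex 1.429 -4.645 2.101
vertex 1.68 -3.09 0.475
endloop
endfacet
facet normal 0.610 -0.009 0.793
outer loop
vertex 2.38 -3.1 1.387
vertex 1.812 -2.545 1.83
vertex 1.429 -4.645 2.101
endloop
endfacet
facet normal -0.625 0.610 0.487
outer loop
vertex 0.86 -4.09 2.545
vertex 1.812 -2.545 1.83
vertex 0.16 -4.08 1.633
endloop
endfacet
facet normal -0.610 0.009 -0.793
outer loop
vertex 1.111 -2.535 0.919
vertex 1.68 -3.09 0.475
vertex 0.16 -4.08 1.633
endloop
endfacet
facet normal -0.625 0.610 0.487
outer loop
vertex 0.16 -4.08 1.633
vertex 1.812 -2.545 1.83
vertex 1.111 -2.535 0.919
endloop
endfacet
facet normal 0.488 0.793 -0.366
outer loop
vertex 1.111 -2.535 0.919
vertex 2.38 -3.1 1.387
vertex 1.68 -3.09 0.475
endloop
endfacet
facet normal 0.488 0.792 -0.367
outer loop
vertex 1.812 -2.545 1.83
vertex 2.38 -3.1 1.387
vertex 1.111 -2.535 0.919
endloop
endfacet
facet normal -0.458 -0.743 0.488
outer loop
vertex 2.924 1.536 1.735
vertex 1.238 2.099 1.011
vertex 3.135 0.616 0.531
endloop
endfacet
facet normal 0.879 -0.292 0.377
outer loop
vertex 3.642 1.441 -0.011
vertex 2.924 1.536 1.735
vertex 3.135 0.616 0.531
endloop
endfacet
facet normal -0.458 -0.743 0.488
outer loop
vertex 3.135 0.616 0.531
vertex 1.238 2.099 1.011
vertex 1.448 1.179 -0.193
endloop
endfacet
facet normal 0.137 -0.601 -0.787
outer loop
vertex 1.448 1.179 -0.193
vertex 3.642 1.441 -0.011
vertex 3.135 0.616 0.531
endloop
endfacet
facet normal -0.137 0.601 0.787
outer loop
vertex 2.924 1.536 1.735
vertex 1.745 2.924 0.469
vertex 1.238 2.099 1.011
endloop
endfacet
facet normal 0.879 -0.293 0.377
outer loop
vertex 3.432 2.361 1.193
vertex 2.924 1.536 1.735
vertex 3.642 1.441 -0.011
endloop
endfacet
facet normal -0.137 0.601 0.787
outer loop
vertex 3.432 2.361 1.193
vertex 1.745 2.924 0.469
vertex 2.924 1.536 1.735
endloop
endfacet
facet normal -0.879 0.293 -0.377
outer loop
vertex 1.238 2.099 1.011
vertex 1.745 2.924 0.469
vertex 1.448 1.179 -0.193
endloop
endfacet
facet normal 0.137 -0.601 -0.787
outer loop
vertex 1.956 2.004 -0.735
vertex 3.642 1.441 -0.011
vertex 1.448 1.179 -0.193
endloop
endfacet
facet normal -0.878 0.293 -0.378
outer loop
vertex 1.448 1.179 -0.193
vertex 1.745 2.924 0.469
vertex 1.956 2.004 -0.735
endloop
endfacet
facet normal 0.458 0.743 -0.488
outer loop
vertex 1.956 2.004 -0.735
vertex 3.432 2.361 1.193
vertex 3.642 1.441 -0.011
endloop
endfacet
facet normal 0.457 0.743 -0.488
outer loop
vertex 1.745 2.924 0.469
vertex 3.432 2.361 1.193
vertex 1.956 2.004 -0.735
endloop
endfacet

endsolid


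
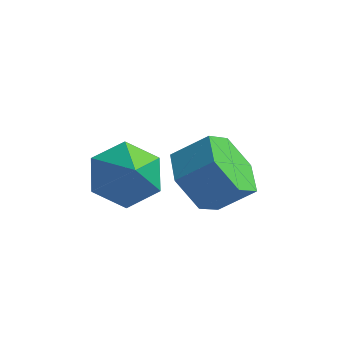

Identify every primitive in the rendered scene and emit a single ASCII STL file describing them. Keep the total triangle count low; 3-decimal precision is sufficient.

solid 
facet normal -0.737 -0.298 -0.606
outer loop
vertex 0.399 0.572 -1.247
vertex -0.25 0.67 -0.506
vertex -0.066 1.435 -1.106
endloop
endfacet
facet normal 0.486 0.390 -0.782
outer loop
vertex 0.399 0.572 -1.247
vertex -0.066 1.435 -1.106
vertex 1.239 0.912 -0.556
endloop
endfacet
facet normal 0.486 0.389 -0.783
outer loop
vertex 1.239 0.912 -0.556
vertex -0.066 1.435 -1.106
vertex 0.775 1.775 -0.415
endloop
endfacet
facet normal 0.738 0.298 0.606
outer loop
vertex 1.239 0.912 -0.556
vertex 0.775 1.775 -0.415
vertex 0.59 1.01 0.186
endloop
endfacet
facet normal -0.737 -0.298 -0.606
outer loop
vertex -0.066 1.435 -1.106
vertex -0.25 0.67 -0.506
vertex -0.715 1.533 -0.365
endloop
endfacet
facet normal -0.163 0.949 -0.268
outer loop
vertex -0.066 1.435 -1.106
vertex -0.715 1.533 -0.365
vertex 0.775 1.775 -0.415
endloop
endfacet
facet normal -0.163 0.949 -0.268
outer loop
vertex 0.775 1.775 -0.415
vertex -0.715 1.533 -0.365
vertex 0.126 1.873 0.326
endloop
endfacet
facet normal 0.737 0.298 0.606
outer loop
vertex 0.775 1.775 -0.415
vertex 0.126 1.873 0.326
vertex 0.59 1.01 0.186
endloop
endfacet
facet normal -0.738 -0.298 -0.606
outer loop
vertex -0.715 1.533 -0.365
vertex -0.25 0.67 -0.506
vertex -0.899 0.768 0.236
endloop
endfacet
facet normal -0.649 0.560 0.514
outer loop
vertex -0.715 1.533 -0.365
vertex -0.899 0.768 0.236
vertex 0.126 1.873 0.326
endloop
endfacet
facet normal -0.649 0.561 0.514
outer loop
vertex 0.126 1.873 0.326
vertex -0.899 0.768 0.236
vertex -0.059 1.108 0.927
endloop
endfacet
facet normal 0.737 0.298 0.606
outer loop
vertex 0.126 1.873 0.326
vertex -0.059 1.108 0.927
vertex 0.59 1.01 0.186
endloop
endfacet
facet normal -0.738 -0.298 -0.606
outer loop
vertex -0.899 0.768 0.236
vertex -0.25 0.67 -0.506
vertex -0.435 -0.095 0.095
endloop
endfacet
facet normal -0.486 -0.389 0.782
outer loop
vertex -0.899 0.768 0.236
vertex -0.435 -0.095 0.095
vertex -0.059 1.108 0.927
endloop
endfacet
facet normal -0.486 -0.390 0.783
outer loop
vertex -0.059 1.108 0.927
vertex -0.435 -0.095 0.095
vertex 0.406 0.245 0.786
endloop
endfacet
facet normal 0.737 0.298 0.606
outer loop
vertex -0.059 1.108 0.927
vertex 0.406 0.245 0.786
vertex 0.59 1.01 0.186
endloop
endfacet
facet normal -0.737 -0.298 -0.606
outer loop
vertex -0.435 -0.095 0.095
vertex -0.25 0.67 -0.506
vertex 0.214 -0.193 -0.646
endloop
endfacet
facet normal 0.163 -0.949 0.268
outer loop
vertex -0.435 -0.095 0.095
vertex 0.214 -0.193 -0.646
vertex 0.406 0.245 0.786
endloop
endfacet
facet normal 0.163 -0.949 0.268
outer loop
vertex 0.406 0.245 0.786
vertex 0.214 -0.193 -0.646
vertex 1.055 0.147 0.045
endloop
endfacet
facet normal 0.737 0.298 0.606
outer loop
vertex 0.406 0.245 0.786
vertex 1.055 0.147 0.045
vertex 0.59 1.01 0.186
endloop
endfacet
facet normal -0.737 -0.298 -0.606
outer loop
vertex 0.214 -0.193 -0.646
vertex -0.25 0.67 -0.506
vertex 0.399 0.572 -1.247
endloop
endfacet
facet normal 0.649 -0.561 -0.514
outer loop
vertex 0.214 -0.193 -0.646
vertex 0.399 0.572 -1.247
vertex 1.055 0.147 0.045
endloop
endfacet
facet normal 0.650 -0.560 -0.514
outer loop
vertex 1.055 0.147 0.045
vertex 0.399 0.572 -1.247
vertex 1.239 0.912 -0.556
endloop
endfacet
facet normal 0.738 0.298 0.606
outer loop
vertex 1.055 0.147 0.045
vertex 1.239 0.912 -0.556
vertex 0.59 1.01 0.186
endloop
endfacet
facet normal -0.446 0.556 -0.702
outer loop
vertex -1.043 0.503 -0.957
vertex -1.887 0.384 -0.515
vertex -1.324 1.127 -0.284
endloop
endfacet
facet normal 0.951 0.121 0.285
outer loop
vertex -1.043 0.503 -0.957
vertex -1.324 1.127 -0.284
vertex -1.333 -0.304 0.355
endloop
endfacet
facet normal -0.445 0.556 -0.702
outer loop
vertex -1.324 1.127 -0.284
vertex -1.887 0.384 -0.515
vertex -2.168 1.009 0.158
endloop
endfacet
facet normal 0.389 0.374 0.842
outer loop
vertex -1.324 1.127 -0.284
vertex -2.168 1.009 0.158
vertex -1.333 -0.304 0.355
endloop
endfacet
facet normal -0.446 0.555 -0.702
outer loop
vertex -2.168 1.009 0.158
vertex -1.887 0.384 -0.515
vertex -2.73 0.266 -0.073
endloop
endfacet
facet normal -0.314 -0.057 0.948
outer loop
vertex -2.168 1.009 0.158
vertex -2.73 0.266 -0.073
vertex -1.333 -0.304 0.355
endloop
endfacet
facet normal -0.446 0.555 -0.702
outer loop
vertex -2.73 0.266 -0.073
vertex -1.887 0.384 -0.515
vertex -2.449 -0.359 -0.746
endloop
endfacet
facet normal -0.454 -0.739 0.497
outer loop
vertex -2.73 0.266 -0.073
vertex -2.449 -0.359 -0.746
vertex -1.333 -0.304 0.355
endloop
endfacet
facet normal -0.446 0.555 -0.702
outer loop
vertex -2.449 -0.359 -0.746
vertex -1.887 0.384 -0.515
vertex -1.605 -0.24 -1.188
endloop
endfacet
facet normal 0.108 -0.992 -0.060
outer loop
vertex -2.449 -0.359 -0.746
vertex -1.605 -0.24 -1.188
vertex -1.333 -0.304 0.355
endloop
endfacet
facet normal -0.446 0.555 -0.702
outer loop
vertex -1.605 -0.24 -1.188
vertex -1.887 0.384 -0.515
vertex -1.043 0.503 -0.957
endloop
endfacet
facet normal 0.811 -0.561 -0.166
outer loop
vertex -1.605 -0.24 -1.188
vertex -1.043 0.503 -0.957
vertex -1.333 -0.304 0.355
endloop
endfacet

endsolid


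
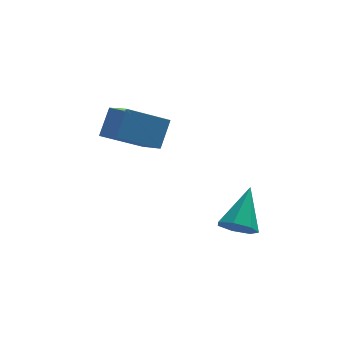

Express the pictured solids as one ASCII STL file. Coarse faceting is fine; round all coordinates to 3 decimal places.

solid 
facet normal -0.336 -0.533 -0.776
outer loop
vertex 0.28 1.356 1.311
vertex -1.367 1.141 2.171
vertex -0.252 2.688 0.626
endloop
endfacet
facet normal 0.881 0.115 -0.460
outer loop
vertex 0.207 3.419 1.689
vertex 0.28 1.356 1.311
vertex -0.252 2.688 0.626
endloop
endfacet
facet normal -0.335 -0.534 -0.776
outer loop
vertex -0.252 2.688 0.626
vertex -1.367 1.141 2.171
vertex -1.899 2.473 1.485
endloop
endfacet
facet normal -0.334 0.838 -0.432
outer loop
vertex -1.899 2.473 1.485
vertex 0.207 3.419 1.689
vertex -0.252 2.688 0.626
endloop
endfacet
facet normal 0.335 -0.838 0.432
outer loop
vertex 0.28 1.356 1.311
vertex -0.908 1.872 3.234
vertex -1.367 1.141 2.171
endloop
endfacet
facet normal 0.881 0.115 -0.459
outer loop
vertex 0.739 2.087 2.375
vertex 0.28 1.356 1.311
vertex 0.207 3.419 1.689
endloop
endfacet
facet normal 0.334 -0.838 0.431
outer loop
vertex 0.739 2.087 2.375
vertex -0.908 1.872 3.234
vertex 0.28 1.356 1.311
endloop
endfacet
facet normal -0.881 -0.115 0.459
outer loop
vertex -1.367 1.141 2.171
vertex -0.908 1.872 3.234
vertex -1.899 2.473 1.485
endloop
endfacet
facet normal -0.335 0.838 -0.431
outer loop
vertex -1.44 3.204 2.549
vertex 0.207 3.419 1.689
vertex -1.899 2.473 1.485
endloop
endfacet
facet normal -0.881 -0.116 0.459
outer loop
vertex -1.899 2.473 1.485
vertex -0.908 1.872 3.234
vertex -1.44 3.204 2.549
endloop
endfacet
facet normal 0.336 0.534 0.776
outer loop
vertex -1.44 3.204 2.549
vertex 0.739 2.087 2.375
vertex 0.207 3.419 1.689
endloop
endfacet
facet normal 0.335 0.533 0.777
outer loop
vertex -0.908 1.872 3.234
vertex 0.739 2.087 2.375
vertex -1.44 3.204 2.549
endloop
endfacet
facet normal -0.347 -0.681 -0.645
outer loop
vertex 3.148 -1.901 -1.398
vertex 2.636 -2.157 -0.853
vertex 2.536 -1.592 -1.395
endloop
endfacet
facet normal 0.390 0.777 -0.493
outer loop
vertex 3.148 -1.901 -1.398
vertex 2.536 -1.592 -1.395
vertex 3.304 -0.843 0.393
endloop
endfacet
facet normal -0.345 -0.681 -0.646
outer loop
vertex 2.536 -1.592 -1.395
vertex 2.636 -2.157 -0.853
vertex 1.999 -1.709 -0.985
endloop
endfacet
facet normal -0.366 0.904 -0.221
outer loop
vertex 2.536 -1.592 -1.395
vertex 1.999 -1.709 -0.985
vertex 3.304 -0.843 0.393
endloop
endfacet
facet normal -0.346 -0.682 -0.645
outer loop
vertex 1.999 -1.709 -0.985
vertex 2.636 -2.157 -0.853
vertex 1.943 -2.164 -0.474
endloop
endfacet
facet normal -0.757 0.527 0.386
outer loop
vertex 1.999 -1.709 -0.985
vertex 1.943 -2.164 -0.474
vertex 3.304 -0.843 0.393
endloop
endfacet
facet normal -0.346 -0.681 -0.645
outer loop
vertex 1.943 -2.164 -0.474
vertex 2.636 -2.157 -0.853
vertex 2.408 -2.613 -0.249
endloop
endfacet
facet normal -0.488 -0.069 0.870
outer loop
vertex 1.943 -2.164 -0.474
vertex 2.408 -2.613 -0.249
vertex 3.304 -0.843 0.393
endloop
endfacet
facet normal -0.346 -0.681 -0.645
outer loop
vertex 2.408 -2.613 -0.249
vertex 2.636 -2.157 -0.853
vertex 3.046 -2.72 -0.478
endloop
endfacet
facet normal 0.239 -0.436 0.868
outer loop
vertex 2.408 -2.613 -0.249
vertex 3.046 -2.72 -0.478
vertex 3.304 -0.843 0.393
endloop
endfacet
facet normal -0.346 -0.681 -0.645
outer loop
vertex 3.046 -2.72 -0.478
vertex 2.636 -2.157 -0.853
vertex 3.375 -2.403 -0.989
endloop
endfacet
facet normal 0.876 -0.297 0.380
outer loop
vertex 3.046 -2.72 -0.478
vertex 3.375 -2.403 -0.989
vertex 3.304 -0.843 0.393
endloop
endfacet
facet normal -0.346 -0.682 -0.645
outer loop
vertex 3.375 -2.403 -0.989
vertex 2.636 -2.157 -0.853
vertex 3.148 -1.901 -1.398
endloop
endfacet
facet normal 0.943 0.243 -0.226
outer loop
vertex 3.375 -2.403 -0.989
vertex 3.148 -1.901 -1.398
vertex 3.304 -0.843 0.393
endloop
endfacet

endsolid


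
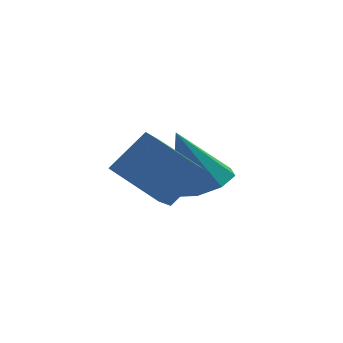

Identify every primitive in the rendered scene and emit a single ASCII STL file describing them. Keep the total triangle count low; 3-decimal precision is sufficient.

solid 
facet normal -0.522 0.724 0.450
outer loop
vertex -2.843 -3.923 2.287
vertex -2.031 -2.676 1.222
vertex -3.797 -4.06 1.4
endloop
endfacet
facet normal -0.443 -0.682 0.582
outer loop
vertex -3.029 -5.124 0.738
vertex -2.843 -3.923 2.287
vertex -3.797 -4.06 1.4
endloop
endfacet
facet normal -0.522 0.724 0.451
outer loop
vertex -3.797 -4.06 1.4
vertex -2.031 -2.676 1.222
vertex -2.985 -2.812 0.335
endloop
endfacet
facet normal -0.728 -0.104 -0.677
outer loop
vertex -2.985 -2.812 0.335
vertex -3.029 -5.124 0.738
vertex -3.797 -4.06 1.4
endloop
endfacet
facet normal 0.728 0.104 0.677
outer loop
vertex -2.843 -3.923 2.287
vertex -1.263 -3.74 0.56
vertex -2.031 -2.676 1.222
endloop
endfacet
facet normal -0.444 -0.682 0.582
outer loop
vertex -2.075 -4.988 1.625
vertex -2.843 -3.923 2.287
vertex -3.029 -5.124 0.738
endloop
endfacet
facet normal 0.728 0.104 0.677
outer loop
vertex -2.075 -4.988 1.625
vertex -1.263 -3.74 0.56
vertex -2.843 -3.923 2.287
endloop
endfacet
facet normal 0.444 0.682 -0.582
outer loop
vertex -2.031 -2.676 1.222
vertex -1.263 -3.74 0.56
vertex -2.985 -2.812 0.335
endloop
endfacet
facet normal -0.728 -0.104 -0.677
outer loop
vertex -2.217 -3.877 -0.327
vertex -3.029 -5.124 0.738
vertex -2.985 -2.812 0.335
endloop
endfacet
facet normal 0.443 0.682 -0.582
outer loop
vertex -2.985 -2.812 0.335
vertex -1.263 -3.74 0.56
vertex -2.217 -3.877 -0.327
endloop
endfacet
facet normal 0.522 -0.724 -0.450
outer loop
vertex -2.217 -3.877 -0.327
vertex -2.075 -4.988 1.625
vertex -3.029 -5.124 0.738
endloop
endfacet
facet normal 0.523 -0.724 -0.450
outer loop
vertex -1.263 -3.74 0.56
vertex -2.075 -4.988 1.625
vertex -2.217 -3.877 -0.327
endloop
endfacet
facet normal 0.311 -0.246 -0.918
outer loop
vertex 0.098 -2.134 -0.56
vertex -0.683 -2.31 -0.777
vertex -0.207 -1.63 -0.798
endloop
endfacet
facet normal 0.631 0.609 0.481
outer loop
vertex 0.098 -2.134 -0.56
vertex -0.207 -1.63 -0.798
vertex -1.237 -1.87 0.857
endloop
endfacet
facet normal 0.311 -0.246 -0.918
outer loop
vertex -0.207 -1.63 -0.798
vertex -0.683 -2.31 -0.777
vertex -0.791 -1.525 -1.024
endloop
endfacet
facet normal 0.097 0.975 0.202
outer loop
vertex -0.207 -1.63 -0.798
vertex -0.791 -1.525 -1.024
vertex -1.237 -1.87 0.857
endloop
endfacet
facet normal 0.312 -0.246 -0.918
outer loop
vertex -0.791 -1.525 -1.024
vertex -0.683 -2.31 -0.777
vertex -1.312 -1.879 -1.106
endloop
endfacet
facet normal -0.564 0.826 0.018
outer loop
vertex -0.791 -1.525 -1.024
vertex -1.312 -1.879 -1.106
vertex -1.237 -1.87 0.857
endloop
endfacet
facet normal 0.310 -0.248 -0.918
outer loop
vertex -1.312 -1.879 -1.106
vertex -0.683 -2.31 -0.777
vertex -1.465 -2.485 -0.994
endloop
endfacet
facet normal -0.967 0.251 0.036
outer loop
vertex -1.312 -1.879 -1.106
vertex -1.465 -2.485 -0.994
vertex -1.237 -1.87 0.857
endloop
endfacet
facet normal 0.310 -0.246 -0.918
outer loop
vertex -1.465 -2.485 -0.994
vertex -0.683 -2.31 -0.777
vertex -1.16 -2.989 -0.756
endloop
endfacet
facet normal -0.876 -0.414 0.246
outer loop
vertex -1.465 -2.485 -0.994
vertex -1.16 -2.989 -0.756
vertex -1.237 -1.87 0.857
endloop
endfacet
facet normal 0.311 -0.247 -0.918
outer loop
vertex -1.16 -2.989 -0.756
vertex -0.683 -2.31 -0.777
vertex -0.576 -3.095 -0.53
endloop
endfacet
facet normal -0.344 -0.779 0.524
outer loop
vertex -1.16 -2.989 -0.756
vertex -0.576 -3.095 -0.53
vertex -1.237 -1.87 0.857
endloop
endfacet
facet normal 0.312 -0.246 -0.918
outer loop
vertex -0.576 -3.095 -0.53
vertex -0.683 -2.31 -0.777
vertex -0.055 -2.74 -0.448
endloop
endfacet
facet normal 0.318 -0.630 0.708
outer loop
vertex -0.576 -3.095 -0.53
vertex -0.055 -2.74 -0.448
vertex -1.237 -1.87 0.857
endloop
endfacet
facet normal 0.311 -0.248 -0.918
outer loop
vertex -0.055 -2.74 -0.448
vertex -0.683 -2.31 -0.777
vertex 0.098 -2.134 -0.56
endloop
endfacet
facet normal 0.722 -0.055 0.690
outer loop
vertex -0.055 -2.74 -0.448
vertex 0.098 -2.134 -0.56
vertex -1.237 -1.87 0.857
endloop
endfacet

endsolid


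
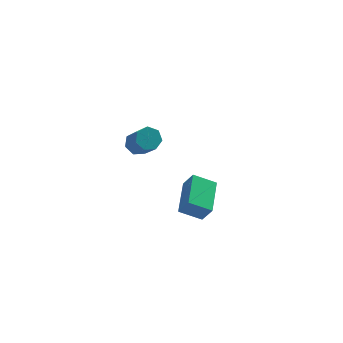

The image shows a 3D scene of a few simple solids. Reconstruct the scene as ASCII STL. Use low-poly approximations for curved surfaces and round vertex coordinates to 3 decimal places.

solid 
facet normal -0.780 0.430 0.454
outer loop
vertex 2.416 1.717 -3.095
vertex 3.548 3.504 -2.844
vertex 2.013 2.124 -4.172
endloop
endfacet
facet normal -0.531 -0.839 -0.118
outer loop
vertex 3.152 1.496 -4.836
vertex 2.416 1.717 -3.095
vertex 2.013 2.124 -4.172
endloop
endfacet
facet normal -0.780 0.430 0.454
outer loop
vertex 2.013 2.124 -4.172
vertex 3.548 3.504 -2.844
vertex 3.145 3.911 -3.921
endloop
endfacet
facet normal -0.331 0.334 -0.883
outer loop
vertex 3.145 3.911 -3.921
vertex 3.152 1.496 -4.836
vertex 2.013 2.124 -4.172
endloop
endfacet
facet normal 0.331 -0.334 0.883
outer loop
vertex 2.416 1.717 -3.095
vertex 4.687 2.876 -3.508
vertex 3.548 3.504 -2.844
endloop
endfacet
facet normal -0.531 -0.839 -0.118
outer loop
vertex 3.555 1.089 -3.759
vertex 2.416 1.717 -3.095
vertex 3.152 1.496 -4.836
endloop
endfacet
facet normal 0.331 -0.334 0.883
outer loop
vertex 3.555 1.089 -3.759
vertex 4.687 2.876 -3.508
vertex 2.416 1.717 -3.095
endloop
endfacet
facet normal 0.531 0.839 0.118
outer loop
vertex 3.548 3.504 -2.844
vertex 4.687 2.876 -3.508
vertex 3.145 3.911 -3.921
endloop
endfacet
facet normal -0.331 0.334 -0.883
outer loop
vertex 4.284 3.283 -4.585
vertex 3.152 1.496 -4.836
vertex 3.145 3.911 -3.921
endloop
endfacet
facet normal 0.531 0.839 0.118
outer loop
vertex 3.145 3.911 -3.921
vertex 4.687 2.876 -3.508
vertex 4.284 3.283 -4.585
endloop
endfacet
facet normal 0.780 -0.430 -0.454
outer loop
vertex 4.284 3.283 -4.585
vertex 3.555 1.089 -3.759
vertex 3.152 1.496 -4.836
endloop
endfacet
facet normal 0.780 -0.430 -0.454
outer loop
vertex 4.687 2.876 -3.508
vertex 3.555 1.089 -3.759
vertex 4.284 3.283 -4.585
endloop
endfacet
facet normal -0.032 0.612 -0.791
outer loop
vertex 0.823 3.402 2.187
vertex 0.157 3.152 2.021
vertex 0.339 3.715 2.449
endloop
endfacet
facet normal 0.644 0.618 0.451
outer loop
vertex 0.823 3.402 2.187
vertex 0.339 3.715 2.449
vertex 0.889 2.137 3.824
endloop
endfacet
facet normal 0.644 0.618 0.451
outer loop
vertex 0.889 2.137 3.824
vertex 0.339 3.715 2.449
vertex 0.405 2.45 4.086
endloop
endfacet
facet normal 0.033 -0.611 0.791
outer loop
vertex 0.889 2.137 3.824
vertex 0.405 2.45 4.086
vertex 0.223 1.888 3.659
endloop
endfacet
facet normal -0.032 0.611 -0.791
outer loop
vertex 0.339 3.715 2.449
vertex 0.157 3.152 2.021
vertex -0.282 3.605 2.389
endloop
endfacet
facet normal -0.195 0.772 0.605
outer loop
vertex 0.339 3.715 2.449
vertex -0.282 3.605 2.389
vertex 0.405 2.45 4.086
endloop
endfacet
facet normal -0.195 0.772 0.605
outer loop
vertex 0.405 2.45 4.086
vertex -0.282 3.605 2.389
vertex -0.216 2.34 4.026
endloop
endfacet
facet normal 0.032 -0.611 0.791
outer loop
vertex 0.405 2.45 4.086
vertex -0.216 2.34 4.026
vertex 0.223 1.888 3.659
endloop
endfacet
facet normal -0.032 0.611 -0.791
outer loop
vertex -0.282 3.605 2.389
vertex 0.157 3.152 2.021
vertex -0.572 3.154 2.052
endloop
endfacet
facet normal -0.888 0.345 0.303
outer loop
vertex -0.282 3.605 2.389
vertex -0.572 3.154 2.052
vertex -0.216 2.34 4.026
endloop
endfacet
facet normal -0.888 0.345 0.303
outer loop
vertex -0.216 2.34 4.026
vertex -0.572 3.154 2.052
vertex -0.506 1.889 3.689
endloop
endfacet
facet normal 0.032 -0.611 0.791
outer loop
vertex -0.216 2.34 4.026
vertex -0.506 1.889 3.689
vertex 0.223 1.888 3.659
endloop
endfacet
facet normal -0.032 0.611 -0.791
outer loop
vertex -0.572 3.154 2.052
vertex 0.157 3.152 2.021
vertex -0.313 2.702 1.692
endloop
endfacet
facet normal -0.912 -0.342 -0.227
outer loop
vertex -0.572 3.154 2.052
vertex -0.313 2.702 1.692
vertex -0.506 1.889 3.689
endloop
endfacet
facet normal -0.913 -0.340 -0.227
outer loop
vertex -0.506 1.889 3.689
vertex -0.313 2.702 1.692
vertex -0.248 1.437 3.329
endloop
endfacet
facet normal 0.032 -0.612 0.791
outer loop
vertex -0.506 1.889 3.689
vertex -0.248 1.437 3.329
vertex 0.223 1.888 3.659
endloop
endfacet
facet normal -0.032 0.611 -0.791
outer loop
vertex -0.313 2.702 1.692
vertex 0.157 3.152 2.021
vertex 0.3 2.589 1.58
endloop
endfacet
facet normal -0.249 -0.771 -0.586
outer loop
vertex -0.313 2.702 1.692
vertex 0.3 2.589 1.58
vertex -0.248 1.437 3.329
endloop
endfacet
facet normal -0.249 -0.771 -0.586
outer loop
vertex -0.248 1.437 3.329
vertex 0.3 2.589 1.58
vertex 0.366 1.324 3.217
endloop
endfacet
facet normal 0.032 -0.612 0.791
outer loop
vertex -0.248 1.437 3.329
vertex 0.366 1.324 3.217
vertex 0.223 1.888 3.659
endloop
endfacet
facet normal -0.032 0.611 -0.791
outer loop
vertex 0.3 2.589 1.58
vertex 0.157 3.152 2.021
vertex 0.805 2.9 1.8
endloop
endfacet
facet normal 0.601 -0.620 -0.504
outer loop
vertex 0.3 2.589 1.58
vertex 0.805 2.9 1.8
vertex 0.366 1.324 3.217
endloop
endfacet
facet normal 0.602 -0.620 -0.503
outer loop
vertex 0.366 1.324 3.217
vertex 0.805 2.9 1.8
vertex 0.871 1.635 3.438
endloop
endfacet
facet normal 0.031 -0.612 0.790
outer loop
vertex 0.366 1.324 3.217
vertex 0.871 1.635 3.438
vertex 0.223 1.888 3.659
endloop
endfacet
facet normal -0.032 0.611 -0.791
outer loop
vertex 0.805 2.9 1.8
vertex 0.157 3.152 2.021
vertex 0.823 3.402 2.187
endloop
endfacet
facet normal 0.999 -0.003 -0.043
outer loop
vertex 0.805 2.9 1.8
vertex 0.823 3.402 2.187
vertex 0.871 1.635 3.438
endloop
endfacet
facet normal 0.999 -0.003 -0.043
outer loop
vertex 0.871 1.635 3.438
vertex 0.823 3.402 2.187
vertex 0.889 2.137 3.824
endloop
endfacet
facet normal 0.032 -0.610 0.792
outer loop
vertex 0.871 1.635 3.438
vertex 0.889 2.137 3.824
vertex 0.223 1.888 3.659
endloop
endfacet

endsolid


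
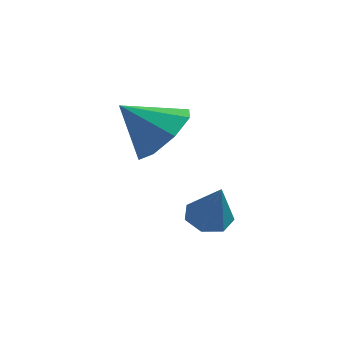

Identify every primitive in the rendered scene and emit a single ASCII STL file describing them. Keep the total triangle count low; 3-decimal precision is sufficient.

solid 
facet normal 0.678 0.317 -0.664
outer loop
vertex -1.845 0.415 1.248
vertex -2.559 0.415 0.519
vertex -2.218 1.099 1.194
endloop
endfacet
facet normal 0.108 0.137 0.985
outer loop
vertex -1.845 0.415 1.248
vertex -2.218 1.099 1.194
vertex -3.561 -0.055 1.501
endloop
endfacet
facet normal 0.678 0.317 -0.664
outer loop
vertex -2.218 1.099 1.194
vertex -2.559 0.415 0.519
vertex -2.79 1.382 0.745
endloop
endfacet
facet normal -0.315 0.569 0.760
outer loop
vertex -2.218 1.099 1.194
vertex -2.79 1.382 0.745
vertex -3.561 -0.055 1.501
endloop
endfacet
facet normal 0.678 0.317 -0.664
outer loop
vertex -2.79 1.382 0.745
vertex -2.559 0.415 0.519
vertex -3.227 1.098 0.163
endloop
endfacet
facet normal -0.767 0.568 0.298
outer loop
vertex -2.79 1.382 0.745
vertex -3.227 1.098 0.163
vertex -3.561 -0.055 1.501
endloop
endfacet
facet normal 0.678 0.317 -0.663
outer loop
vertex -3.227 1.098 0.163
vertex -2.559 0.415 0.519
vertex -3.272 0.414 -0.21
endloop
endfacet
facet normal -0.982 0.135 -0.129
outer loop
vertex -3.227 1.098 0.163
vertex -3.272 0.414 -0.21
vertex -3.561 -0.055 1.501
endloop
endfacet
facet normal 0.678 0.317 -0.663
outer loop
vertex -3.272 0.414 -0.21
vertex -2.559 0.415 0.519
vertex -2.899 -0.27 -0.156
endloop
endfacet
facet normal -0.836 -0.477 -0.272
outer loop
vertex -3.272 0.414 -0.21
vertex -2.899 -0.27 -0.156
vertex -3.561 -0.055 1.501
endloop
endfacet
facet normal 0.678 0.317 -0.663
outer loop
vertex -2.899 -0.27 -0.156
vertex -2.559 0.415 0.519
vertex -2.327 -0.553 0.293
endloop
endfacet
facet normal -0.413 -0.909 -0.047
outer loop
vertex -2.899 -0.27 -0.156
vertex -2.327 -0.553 0.293
vertex -3.561 -0.055 1.501
endloop
endfacet
facet normal 0.678 0.317 -0.664
outer loop
vertex -2.327 -0.553 0.293
vertex -2.559 0.415 0.519
vertex -1.89 -0.269 0.875
endloop
endfacet
facet normal 0.039 -0.909 0.415
outer loop
vertex -2.327 -0.553 0.293
vertex -1.89 -0.269 0.875
vertex -3.561 -0.055 1.501
endloop
endfacet
facet normal 0.678 0.317 -0.664
outer loop
vertex -1.89 -0.269 0.875
vertex -2.559 0.415 0.519
vertex -1.845 0.415 1.248
endloop
endfacet
facet normal 0.254 -0.476 0.842
outer loop
vertex -1.89 -0.269 0.875
vertex -1.845 0.415 1.248
vertex -3.561 -0.055 1.501
endloop
endfacet
facet normal -0.392 0.319 -0.863
outer loop
vertex -0.991 1.232 -2.493
vertex -1.555 0.921 -2.352
vertex -1.378 1.539 -2.204
endloop
endfacet
facet normal 0.724 0.610 0.322
outer loop
vertex -0.991 1.232 -2.493
vertex -1.378 1.539 -2.204
vertex -0.965 0.439 -1.048
endloop
endfacet
facet normal -0.392 0.319 -0.863
outer loop
vertex -1.378 1.539 -2.204
vertex -1.555 0.921 -2.352
vertex -1.899 1.38 -2.026
endloop
endfacet
facet normal 0.013 0.727 0.687
outer loop
vertex -1.378 1.539 -2.204
vertex -1.899 1.38 -2.026
vertex -0.965 0.439 -1.048
endloop
endfacet
facet normal -0.392 0.319 -0.863
outer loop
vertex -1.899 1.38 -2.026
vertex -1.555 0.921 -2.352
vertex -2.161 0.875 -2.094
endloop
endfacet
facet normal -0.600 0.207 0.773
outer loop
vertex -1.899 1.38 -2.026
vertex -2.161 0.875 -2.094
vertex -0.965 0.439 -1.048
endloop
endfacet
facet normal -0.392 0.319 -0.863
outer loop
vertex -2.161 0.875 -2.094
vertex -1.555 0.921 -2.352
vertex -1.967 0.405 -2.356
endloop
endfacet
facet normal -0.653 -0.556 0.514
outer loop
vertex -2.161 0.875 -2.094
vertex -1.967 0.405 -2.356
vertex -0.965 0.439 -1.048
endloop
endfacet
facet normal -0.391 0.319 -0.863
outer loop
vertex -1.967 0.405 -2.356
vertex -1.555 0.921 -2.352
vertex -1.463 0.322 -2.615
endloop
endfacet
facet normal -0.107 -0.988 0.108
outer loop
vertex -1.967 0.405 -2.356
vertex -1.463 0.322 -2.615
vertex -0.965 0.439 -1.048
endloop
endfacet
facet normal -0.392 0.319 -0.863
outer loop
vertex -1.463 0.322 -2.615
vertex -1.555 0.921 -2.352
vertex -1.028 0.691 -2.676
endloop
endfacet
facet normal 0.629 -0.765 -0.143
outer loop
vertex -1.463 0.322 -2.615
vertex -1.028 0.691 -2.676
vertex -0.965 0.439 -1.048
endloop
endfacet
facet normal -0.392 0.319 -0.863
outer loop
vertex -1.028 0.691 -2.676
vertex -1.555 0.921 -2.352
vertex -0.991 1.232 -2.493
endloop
endfacet
facet normal 0.998 -0.052 -0.047
outer loop
vertex -1.028 0.691 -2.676
vertex -0.991 1.232 -2.493
vertex -0.965 0.439 -1.048
endloop
endfacet

endsolid


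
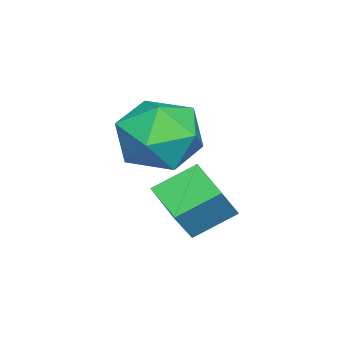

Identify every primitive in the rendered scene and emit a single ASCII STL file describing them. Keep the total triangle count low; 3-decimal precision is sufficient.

solid 
facet normal -0.592 0.131 -0.795
outer loop
vertex 0.936 0.953 1.094
vertex 1.716 1.827 0.658
vertex 1.609 0.025 0.44
endloop
endfacet
facet normal -0.624 -0.699 0.349
outer loop
vertex 2.384 -0.147 1.482
vertex 0.936 0.953 1.094
vertex 1.609 0.025 0.44
endloop
endfacet
facet normal -0.591 0.131 -0.796
outer loop
vertex 1.609 0.025 0.44
vertex 1.716 1.827 0.658
vertex 2.39 0.899 0.004
endloop
endfacet
facet normal 0.510 -0.703 -0.495
outer loop
vertex 2.39 0.899 0.004
vertex 2.384 -0.147 1.482
vertex 1.609 0.025 0.44
endloop
endfacet
facet normal -0.510 0.703 0.496
outer loop
vertex 0.936 0.953 1.094
vertex 2.491 1.655 1.7
vertex 1.716 1.827 0.658
endloop
endfacet
facet normal -0.624 -0.699 0.348
outer loop
vertex 1.71 0.781 2.136
vertex 0.936 0.953 1.094
vertex 2.384 -0.147 1.482
endloop
endfacet
facet normal -0.510 0.703 0.495
outer loop
vertex 1.71 0.781 2.136
vertex 2.491 1.655 1.7
vertex 0.936 0.953 1.094
endloop
endfacet
facet normal 0.624 0.699 -0.349
outer loop
vertex 1.716 1.827 0.658
vertex 2.491 1.655 1.7
vertex 2.39 0.899 0.004
endloop
endfacet
facet normal 0.511 -0.703 -0.495
outer loop
vertex 3.164 0.727 1.046
vertex 2.384 -0.147 1.482
vertex 2.39 0.899 0.004
endloop
endfacet
facet normal 0.625 0.699 -0.349
outer loop
vertex 2.39 0.899 0.004
vertex 2.491 1.655 1.7
vertex 3.164 0.727 1.046
endloop
endfacet
facet normal 0.592 -0.131 0.796
outer loop
vertex 3.164 0.727 1.046
vertex 1.71 0.781 2.136
vertex 2.384 -0.147 1.482
endloop
endfacet
facet normal 0.591 -0.132 0.796
outer loop
vertex 2.491 1.655 1.7
vertex 1.71 0.781 2.136
vertex 3.164 0.727 1.046
endloop
endfacet
facet normal -0.343 0.046 0.938
outer loop
vertex 0.86 0.386 3.57
vertex 0.948 -0.827 3.662
vertex 1.893 -0.121 3.973
endloop
endfacet
facet normal 0.015 0.640 0.768
outer loop
vertex 0.86 0.386 3.57
vertex 1.893 -0.121 3.973
vertex 1.937 0.815 3.192
endloop
endfacet
facet normal -0.301 0.932 0.200
outer loop
vertex 0.86 0.386 3.57
vertex 1.937 0.815 3.192
vertex 1.019 0.688 2.399
endloop
endfacet
facet normal -0.854 0.519 0.018
outer loop
vertex 0.86 0.386 3.57
vertex 1.019 0.688 2.399
vertex 0.408 -0.327 2.689
endloop
endfacet
facet normal -0.880 -0.028 0.474
outer loop
vertex 0.86 0.386 3.57
vertex 0.408 -0.327 2.689
vertex 0.948 -0.827 3.662
endloop
endfacet
facet normal 0.677 0.453 0.581
outer loop
vertex 1.937 0.815 3.192
vertex 1.893 -0.121 3.973
vertex 2.692 -0.133 3.051
endloop
endfacet
facet normal 0.098 -0.508 0.855
outer loop
vertex 1.893 -0.121 3.973
vertex 0.948 -0.827 3.662
vertex 2.081 -1.148 3.341
endloop
endfacet
facet normal -0.770 -0.629 0.104
outer loop
vertex 0.948 -0.827 3.662
vertex 0.408 -0.327 2.689
vertex 1.163 -1.275 2.548
endloop
endfacet
facet normal -0.729 0.257 -0.635
outer loop
vertex 0.408 -0.327 2.689
vertex 1.019 0.688 2.399
vertex 1.207 -0.339 1.767
endloop
endfacet
facet normal 0.166 0.926 -0.340
outer loop
vertex 1.019 0.688 2.399
vertex 1.937 0.815 3.192
vertex 2.152 0.367 2.078
endloop
endfacet
facet normal 0.854 -0.519 -0.018
outer loop
vertex 2.24 -0.846 2.17
vertex 2.692 -0.133 3.051
vertex 2.081 -1.148 3.341
endloop
endfacet
facet normal 0.301 -0.932 -0.200
outer loop
vertex 2.24 -0.846 2.17
vertex 2.081 -1.148 3.341
vertex 1.163 -1.275 2.548
endloop
endfacet
facet normal -0.015 -0.640 -0.768
outer loop
vertex 2.24 -0.846 2.17
vertex 1.163 -1.275 2.548
vertex 1.207 -0.339 1.767
endloop
endfacet
facet normal 0.343 -0.046 -0.938
outer loop
vertex 2.24 -0.846 2.17
vertex 1.207 -0.339 1.767
vertex 2.152 0.367 2.078
endloop
endfacet
facet normal 0.880 0.028 -0.474
outer loop
vertex 2.24 -0.846 2.17
vertex 2.152 0.367 2.078
vertex 2.692 -0.133 3.051
endloop
endfacet
facet normal 0.729 -0.257 0.635
outer loop
vertex 2.081 -1.148 3.341
vertex 2.692 -0.133 3.051
vertex 1.893 -0.121 3.973
endloop
endfacet
facet normal -0.166 -0.926 0.340
outer loop
vertex 1.163 -1.275 2.548
vertex 2.081 -1.148 3.341
vertex 0.948 -0.827 3.662
endloop
endfacet
facet normal -0.677 -0.453 -0.581
outer loop
vertex 1.207 -0.339 1.767
vertex 1.163 -1.275 2.548
vertex 0.408 -0.327 2.689
endloop
endfacet
facet normal -0.098 0.508 -0.855
outer loop
vertex 2.152 0.367 2.078
vertex 1.207 -0.339 1.767
vertex 1.019 0.688 2.399
endloop
endfacet
facet normal 0.770 0.629 -0.104
outer loop
vertex 2.692 -0.133 3.051
vertex 2.152 0.367 2.078
vertex 1.937 0.815 3.192
endloop
endfacet

endsolid


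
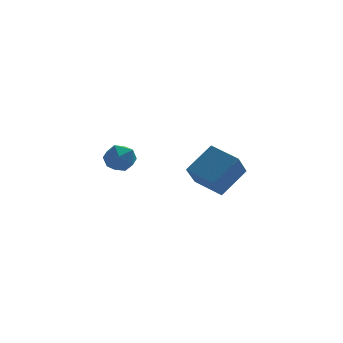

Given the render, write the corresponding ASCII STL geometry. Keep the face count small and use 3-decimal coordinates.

solid 
facet normal 0.348 0.200 0.916
outer loop
vertex -3.018 -1.962 0.125
vertex -3.577 -2.468 0.448
vertex -2.84 -2.756 0.231
endloop
endfacet
facet normal 0.867 0.252 0.430
outer loop
vertex -3.018 -1.962 0.125
vertex -2.84 -2.756 0.231
vertex -2.61 -2.373 -0.457
endloop
endfacet
facet normal 0.670 0.741 -0.053
outer loop
vertex -3.018 -1.962 0.125
vertex -2.61 -2.373 -0.457
vertex -3.206 -1.849 -0.666
endloop
endfacet
facet normal 0.028 0.990 0.135
outer loop
vertex -3.018 -1.962 0.125
vertex -3.206 -1.849 -0.666
vertex -3.803 -1.908 -0.107
endloop
endfacet
facet normal -0.172 0.658 0.733
outer loop
vertex -3.018 -1.962 0.125
vertex -3.803 -1.908 -0.107
vertex -3.577 -2.468 0.448
endloop
endfacet
facet normal 0.921 -0.377 0.098
outer loop
vertex -2.61 -2.373 -0.457
vertex -2.84 -2.756 0.231
vertex -2.917 -3.132 -0.493
endloop
endfacet
facet normal 0.081 -0.460 0.884
outer loop
vertex -2.84 -2.756 0.231
vertex -3.577 -2.468 0.448
vertex -3.514 -3.191 0.066
endloop
endfacet
facet normal -0.758 0.279 0.590
outer loop
vertex -3.577 -2.468 0.448
vertex -3.803 -1.908 -0.107
vertex -4.11 -2.667 -0.143
endloop
endfacet
facet normal -0.435 0.817 -0.378
outer loop
vertex -3.803 -1.908 -0.107
vertex -3.206 -1.849 -0.666
vertex -3.88 -2.284 -0.831
endloop
endfacet
facet normal 0.603 0.413 -0.683
outer loop
vertex -3.206 -1.849 -0.666
vertex -2.61 -2.373 -0.457
vertex -3.143 -2.572 -1.048
endloop
endfacet
facet normal -0.028 -0.990 -0.135
outer loop
vertex -3.702 -3.078 -0.725
vertex -2.917 -3.132 -0.493
vertex -3.514 -3.191 0.066
endloop
endfacet
facet normal -0.670 -0.741 0.053
outer loop
vertex -3.702 -3.078 -0.725
vertex -3.514 -3.191 0.066
vertex -4.11 -2.667 -0.143
endloop
endfacet
facet normal -0.867 -0.252 -0.430
outer loop
vertex -3.702 -3.078 -0.725
vertex -4.11 -2.667 -0.143
vertex -3.88 -2.284 -0.831
endloop
endfacet
facet normal -0.348 -0.200 -0.916
outer loop
vertex -3.702 -3.078 -0.725
vertex -3.88 -2.284 -0.831
vertex -3.143 -2.572 -1.048
endloop
endfacet
facet normal 0.172 -0.658 -0.733
outer loop
vertex -3.702 -3.078 -0.725
vertex -3.143 -2.572 -1.048
vertex -2.917 -3.132 -0.493
endloop
endfacet
facet normal 0.435 -0.817 0.378
outer loop
vertex -3.514 -3.191 0.066
vertex -2.917 -3.132 -0.493
vertex -2.84 -2.756 0.231
endloop
endfacet
facet normal -0.603 -0.413 0.683
outer loop
vertex -4.11 -2.667 -0.143
vertex -3.514 -3.191 0.066
vertex -3.577 -2.468 0.448
endloop
endfacet
facet normal -0.921 0.377 -0.098
outer loop
vertex -3.88 -2.284 -0.831
vertex -4.11 -2.667 -0.143
vertex -3.803 -1.908 -0.107
endloop
endfacet
facet normal -0.081 0.460 -0.884
outer loop
vertex -3.143 -2.572 -1.048
vertex -3.88 -2.284 -0.831
vertex -3.206 -1.849 -0.666
endloop
endfacet
facet normal 0.758 -0.279 -0.590
outer loop
vertex -2.917 -3.132 -0.493
vertex -3.143 -2.572 -1.048
vertex -2.61 -2.373 -0.457
endloop
endfacet
facet normal -0.702 -0.340 -0.626
outer loop
vertex 1.385 0.317 -3.379
vertex 0.396 1.533 -2.93
vertex 1.998 1.256 -4.575
endloop
endfacet
facet normal 0.606 -0.746 -0.275
outer loop
vertex 3.304 1.887 -3.41
vertex 1.385 0.317 -3.379
vertex 1.998 1.256 -4.575
endloop
endfacet
facet normal -0.702 -0.339 -0.627
outer loop
vertex 1.998 1.256 -4.575
vertex 0.396 1.533 -2.93
vertex 1.01 2.473 -4.126
endloop
endfacet
facet normal 0.374 0.573 -0.729
outer loop
vertex 1.01 2.473 -4.126
vertex 3.304 1.887 -3.41
vertex 1.998 1.256 -4.575
endloop
endfacet
facet normal -0.374 -0.573 0.729
outer loop
vertex 1.385 0.317 -3.379
vertex 1.702 2.164 -1.765
vertex 0.396 1.533 -2.93
endloop
endfacet
facet normal 0.606 -0.746 -0.275
outer loop
vertex 2.69 0.947 -2.214
vertex 1.385 0.317 -3.379
vertex 3.304 1.887 -3.41
endloop
endfacet
facet normal -0.374 -0.573 0.729
outer loop
vertex 2.69 0.947 -2.214
vertex 1.702 2.164 -1.765
vertex 1.385 0.317 -3.379
endloop
endfacet
facet normal -0.606 0.746 0.275
outer loop
vertex 0.396 1.533 -2.93
vertex 1.702 2.164 -1.765
vertex 1.01 2.473 -4.126
endloop
endfacet
facet normal 0.374 0.573 -0.729
outer loop
vertex 2.315 3.103 -2.961
vertex 3.304 1.887 -3.41
vertex 1.01 2.473 -4.126
endloop
endfacet
facet normal -0.606 0.746 0.275
outer loop
vertex 1.01 2.473 -4.126
vertex 1.702 2.164 -1.765
vertex 2.315 3.103 -2.961
endloop
endfacet
facet normal 0.702 0.339 0.627
outer loop
vertex 2.315 3.103 -2.961
vertex 2.69 0.947 -2.214
vertex 3.304 1.887 -3.41
endloop
endfacet
facet normal 0.702 0.339 0.626
outer loop
vertex 1.702 2.164 -1.765
vertex 2.69 0.947 -2.214
vertex 2.315 3.103 -2.961
endloop
endfacet

endsolid


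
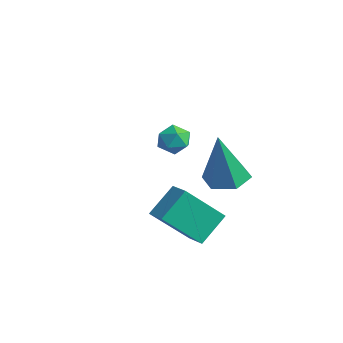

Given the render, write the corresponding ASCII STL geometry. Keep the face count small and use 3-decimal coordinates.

solid 
facet normal -0.959 0.097 -0.268
outer loop
vertex 1.137 -0.238 -2.486
vertex 1.651 0.999 -3.876
vertex 1.275 -1.274 -3.357
endloop
endfacet
facet normal -0.266 -0.641 0.720
outer loop
vertex 2.109 -1.359 -3.124
vertex 1.137 -0.238 -2.486
vertex 1.275 -1.274 -3.357
endloop
endfacet
facet normal -0.959 0.097 -0.268
outer loop
vertex 1.275 -1.274 -3.357
vertex 1.651 0.999 -3.876
vertex 1.789 -0.037 -4.747
endloop
endfacet
facet normal 0.101 -0.761 -0.640
outer loop
vertex 1.789 -0.037 -4.747
vertex 2.109 -1.359 -3.124
vertex 1.275 -1.274 -3.357
endloop
endfacet
facet normal -0.101 0.761 0.640
outer loop
vertex 1.137 -0.238 -2.486
vertex 2.485 0.914 -3.643
vertex 1.651 0.999 -3.876
endloop
endfacet
facet normal -0.266 -0.641 0.720
outer loop
vertex 1.971 -0.323 -2.253
vertex 1.137 -0.238 -2.486
vertex 2.109 -1.359 -3.124
endloop
endfacet
facet normal -0.101 0.761 0.640
outer loop
vertex 1.971 -0.323 -2.253
vertex 2.485 0.914 -3.643
vertex 1.137 -0.238 -2.486
endloop
endfacet
facet normal 0.266 0.641 -0.720
outer loop
vertex 1.651 0.999 -3.876
vertex 2.485 0.914 -3.643
vertex 1.789 -0.037 -4.747
endloop
endfacet
facet normal 0.101 -0.761 -0.640
outer loop
vertex 2.623 -0.122 -4.514
vertex 2.109 -1.359 -3.124
vertex 1.789 -0.037 -4.747
endloop
endfacet
facet normal 0.266 0.641 -0.720
outer loop
vertex 1.789 -0.037 -4.747
vertex 2.485 0.914 -3.643
vertex 2.623 -0.122 -4.514
endloop
endfacet
facet normal 0.959 -0.097 0.268
outer loop
vertex 2.623 -0.122 -4.514
vertex 1.971 -0.323 -2.253
vertex 2.109 -1.359 -3.124
endloop
endfacet
facet normal 0.959 -0.097 0.268
outer loop
vertex 2.485 0.914 -3.643
vertex 1.971 -0.323 -2.253
vertex 2.623 -0.122 -4.514
endloop
endfacet
facet normal 0.017 1.000 -0.009
outer loop
vertex -1.837 2.5 -2.928
vertex -2.383 2.513 -2.517
vertex -1.754 2.505 -2.25
endloop
endfacet
facet normal 0.673 0.734 -0.088
outer loop
vertex -1.837 2.5 -2.928
vertex -1.754 2.505 -2.25
vertex -1.364 2.101 -2.639
endloop
endfacet
facet normal 0.674 0.316 -0.667
outer loop
vertex -1.837 2.5 -2.928
vertex -1.364 2.101 -2.639
vertex -1.752 1.858 -3.146
endloop
endfacet
facet normal 0.019 0.324 -0.946
outer loop
vertex -1.837 2.5 -2.928
vertex -1.752 1.858 -3.146
vertex -2.382 2.114 -3.071
endloop
endfacet
facet normal -0.388 0.748 -0.539
outer loop
vertex -1.837 2.5 -2.928
vertex -2.382 2.114 -3.071
vertex -2.383 2.513 -2.517
endloop
endfacet
facet normal 0.815 0.324 0.480
outer loop
vertex -1.364 2.101 -2.639
vertex -1.754 2.505 -2.25
vertex -1.618 1.866 -2.049
endloop
endfacet
facet normal -0.248 0.756 0.606
outer loop
vertex -1.754 2.505 -2.25
vertex -2.383 2.513 -2.517
vertex -2.248 2.122 -1.974
endloop
endfacet
facet normal -0.904 0.346 -0.251
outer loop
vertex -2.383 2.513 -2.517
vertex -2.382 2.114 -3.071
vertex -2.636 1.879 -2.481
endloop
endfacet
facet normal -0.246 -0.338 -0.909
outer loop
vertex -2.382 2.114 -3.071
vertex -1.752 1.858 -3.146
vertex -2.246 1.475 -2.87
endloop
endfacet
facet normal 0.817 -0.352 -0.457
outer loop
vertex -1.752 1.858 -3.146
vertex -1.364 2.101 -2.639
vertex -1.617 1.467 -2.603
endloop
endfacet
facet normal -0.019 -0.324 0.946
outer loop
vertex -2.163 1.48 -2.192
vertex -1.618 1.866 -2.049
vertex -2.248 2.122 -1.974
endloop
endfacet
facet normal -0.674 -0.316 0.667
outer loop
vertex -2.163 1.48 -2.192
vertex -2.248 2.122 -1.974
vertex -2.636 1.879 -2.481
endloop
endfacet
facet normal -0.673 -0.734 0.088
outer loop
vertex -2.163 1.48 -2.192
vertex -2.636 1.879 -2.481
vertex -2.246 1.475 -2.87
endloop
endfacet
facet normal -0.017 -1.000 0.009
outer loop
vertex -2.163 1.48 -2.192
vertex -2.246 1.475 -2.87
vertex -1.617 1.467 -2.603
endloop
endfacet
facet normal 0.388 -0.748 0.539
outer loop
vertex -2.163 1.48 -2.192
vertex -1.617 1.467 -2.603
vertex -1.618 1.866 -2.049
endloop
endfacet
facet normal 0.246 0.338 0.909
outer loop
vertex -2.248 2.122 -1.974
vertex -1.618 1.866 -2.049
vertex -1.754 2.505 -2.25
endloop
endfacet
facet normal -0.817 0.352 0.457
outer loop
vertex -2.636 1.879 -2.481
vertex -2.248 2.122 -1.974
vertex -2.383 2.513 -2.517
endloop
endfacet
facet normal -0.815 -0.324 -0.480
outer loop
vertex -2.246 1.475 -2.87
vertex -2.636 1.879 -2.481
vertex -2.382 2.114 -3.071
endloop
endfacet
facet normal 0.248 -0.756 -0.606
outer loop
vertex -1.617 1.467 -2.603
vertex -2.246 1.475 -2.87
vertex -1.752 1.858 -3.146
endloop
endfacet
facet normal 0.904 -0.346 0.251
outer loop
vertex -1.618 1.866 -2.049
vertex -1.617 1.467 -2.603
vertex -1.364 2.101 -2.639
endloop
endfacet
facet normal -0.037 0.208 -0.977
outer loop
vertex 2.949 0.993 -2.126
vertex 2.15 1.202 -2.051
vertex 2.74 1.777 -1.951
endloop
endfacet
facet normal 0.928 0.174 0.328
outer loop
vertex 2.949 0.993 -2.126
vertex 2.74 1.777 -1.951
vertex 2.23 0.758 0.031
endloop
endfacet
facet normal -0.037 0.208 -0.977
outer loop
vertex 2.74 1.777 -1.951
vertex 2.15 1.202 -2.051
vertex 1.94 1.985 -1.876
endloop
endfacet
facet normal 0.262 0.829 0.494
outer loop
vertex 2.74 1.777 -1.951
vertex 1.94 1.985 -1.876
vertex 2.23 0.758 0.031
endloop
endfacet
facet normal -0.039 0.208 -0.977
outer loop
vertex 1.94 1.985 -1.876
vertex 2.15 1.202 -2.051
vertex 1.35 1.41 -1.975
endloop
endfacet
facet normal -0.653 0.588 0.478
outer loop
vertex 1.94 1.985 -1.876
vertex 1.35 1.41 -1.975
vertex 2.23 0.758 0.031
endloop
endfacet
facet normal -0.039 0.208 -0.977
outer loop
vertex 1.35 1.41 -1.975
vertex 2.15 1.202 -2.051
vertex 1.56 0.626 -2.15
endloop
endfacet
facet normal -0.904 -0.308 0.296
outer loop
vertex 1.35 1.41 -1.975
vertex 1.56 0.626 -2.15
vertex 2.23 0.758 0.031
endloop
endfacet
facet normal -0.039 0.208 -0.977
outer loop
vertex 1.56 0.626 -2.15
vertex 2.15 1.202 -2.051
vertex 2.359 0.418 -2.226
endloop
endfacet
facet normal -0.238 -0.962 0.131
outer loop
vertex 1.56 0.626 -2.15
vertex 2.359 0.418 -2.226
vertex 2.23 0.758 0.031
endloop
endfacet
facet normal -0.037 0.208 -0.977
outer loop
vertex 2.359 0.418 -2.226
vertex 2.15 1.202 -2.051
vertex 2.949 0.993 -2.126
endloop
endfacet
facet normal 0.677 -0.721 0.147
outer loop
vertex 2.359 0.418 -2.226
vertex 2.949 0.993 -2.126
vertex 2.23 0.758 0.031
endloop
endfacet

endsolid
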